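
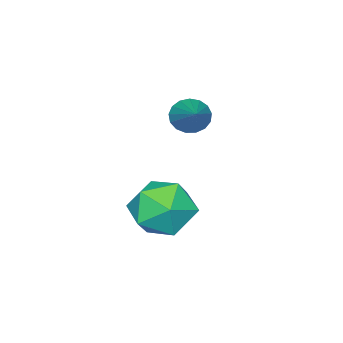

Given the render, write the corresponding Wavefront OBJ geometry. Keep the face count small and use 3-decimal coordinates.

v -0.829 4.25 -3.46
v 0.292 3.99 -2.997
v -1.012 2.35 -4.083
v 0.109 2.09 -3.62
v -0.837 2.336 -2.855
v -0.724 3.51 -2.47
v 0.004 2.83 -4.61
v 0.117 4.004 -4.225
v 0.807 3.112 -3.707
v 0.287 2.807 -2.623
v -1.007 3.533 -4.457
v -1.527 3.228 -3.373
v -2.361 2.711 -0.413
v -1.829 2.318 -0.611
v -1.059 3.949 0.633
v -1.853 2.545 -0.849
v -1.993 2.81 -0.988
v -2.218 3.052 -0.996
v -2.475 3.216 -0.869
v -2.706 3.264 -0.639
v -2.859 3.186 -0.356
v -2.897 2.998 -0.087
v -2.813 2.745 0.108
v -2.625 2.484 0.183
v -2.377 2.275 0.122
v -2.125 2.166 -0.062
v -1.928 2.181 -0.326
f 1 12 6
f 1 6 2
f 1 2 8
f 1 8 11
f 1 11 12
f 2 6 10
f 6 12 5
f 12 11 3
f 11 8 7
f 8 2 9
f 4 10 5
f 4 5 3
f 4 3 7
f 4 7 9
f 4 9 10
f 5 10 6
f 3 5 12
f 7 3 11
f 9 7 8
f 10 9 2
f 14 13 16
f 14 16 15
f 16 13 17
f 16 17 15
f 17 13 18
f 17 18 15
f 18 13 19
f 18 19 15
f 19 13 20
f 19 20 15
f 20 13 21
f 20 21 15
f 21 13 22
f 21 22 15
f 22 13 23
f 22 23 15
f 23 13 24
f 23 24 15
f 24 13 25
f 24 25 15
f 25 13 26
f 25 26 15
f 26 13 27
f 26 27 15
f 27 13 14
f 27 14 15



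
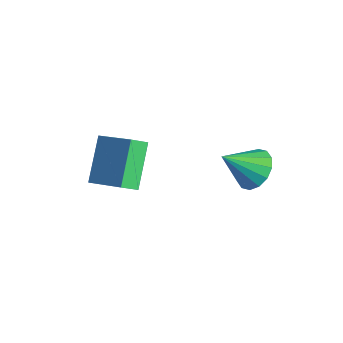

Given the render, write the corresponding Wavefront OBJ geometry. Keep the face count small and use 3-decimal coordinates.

v -0.362 -3.983 0.701
v -1.401 -2.934 2.049
v -0.319 -3.305 0.206
v -1.359 -2.256 1.555
v 1.139 -3.504 1.485
v 0.099 -2.455 2.834
v 1.181 -2.826 0.991
v 0.142 -1.777 2.339
v 3.668 0.39 2.637
v 4.511 0.359 2.886
v 3.312 -0.75 3.703
v 4.32 0.671 3.156
v 3.954 0.908 3.288
v 3.512 1.007 3.245
v 3.111 0.94 3.04
v 2.859 0.725 2.726
v 2.824 0.421 2.389
v 3.015 0.109 2.118
v 3.381 -0.129 1.987
v 3.824 -0.227 2.03
v 4.225 -0.16 2.235
v 4.476 0.054 2.548
f 2 4 1
f 5 2 1
f 1 4 3
f 3 5 1
f 2 8 4
f 6 2 5
f 6 8 2
f 4 8 3
f 7 5 3
f 3 8 7
f 7 6 5
f 8 6 7
f 10 9 12
f 10 12 11
f 12 9 13
f 12 13 11
f 13 9 14
f 13 14 11
f 14 9 15
f 14 15 11
f 15 9 16
f 15 16 11
f 16 9 17
f 16 17 11
f 17 9 18
f 17 18 11
f 18 9 19
f 18 19 11
f 19 9 20
f 19 20 11
f 20 9 21
f 20 21 11
f 21 9 22
f 21 22 11
f 22 9 10
f 22 10 11



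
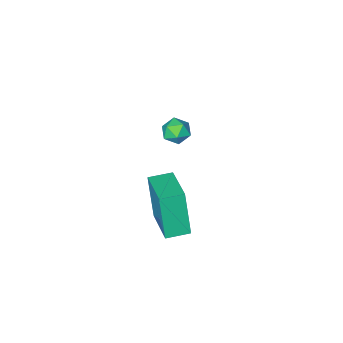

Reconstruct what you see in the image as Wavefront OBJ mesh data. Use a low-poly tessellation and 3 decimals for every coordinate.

v -3.783 -1.375 1.453
v -3.299 -1.049 1.865
v -2.961 -1.611 0.675
v -2.477 -1.285 1.087
v -2.766 -1.904 1.297
v -3.275 -1.758 1.778
v -2.985 -0.902 0.762
v -3.494 -0.756 1.243
v -2.806 -0.756 1.438
v -2.671 -1.376 1.769
v -3.589 -1.284 0.771
v -3.454 -1.904 1.102
v -0.449 3.15 1.095
v -0.514 2.591 3.191
v 0.13 4.974 1.6
v 0.066 4.415 3.695
v 0.554 2.845 1.045
v 0.49 2.286 3.14
v 1.134 4.669 1.549
v 1.069 4.11 3.645
f 1 12 6
f 1 6 2
f 1 2 8
f 1 8 11
f 1 11 12
f 2 6 10
f 6 12 5
f 12 11 3
f 11 8 7
f 8 2 9
f 4 10 5
f 4 5 3
f 4 3 7
f 4 7 9
f 4 9 10
f 5 10 6
f 3 5 12
f 7 3 11
f 9 7 8
f 10 9 2
f 14 16 13
f 17 14 13
f 13 16 15
f 15 17 13
f 14 20 16
f 18 14 17
f 18 20 14
f 16 20 15
f 19 17 15
f 15 20 19
f 19 18 17
f 20 18 19



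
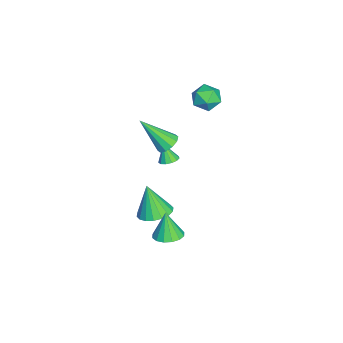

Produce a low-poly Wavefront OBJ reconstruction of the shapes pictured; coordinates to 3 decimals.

v -2.976 -2.276 -2.054
v -2.709 -1.829 -1.822
v -3.304 -2.604 -1.046
v -3.008 -1.732 -1.888
v -3.297 -1.808 -2.007
v -3.484 -2.033 -2.141
v -3.509 -2.335 -2.247
v -3.365 -2.618 -2.292
v -3.097 -2.793 -2.262
v -2.791 -2.804 -2.165
v -2.543 -2.648 -2.034
v -2.433 -2.373 -1.909
v -2.495 -2.068 -1.83
v 0.378 -1.952 2.494
v 0.913 -2.27 2.247
v 0.282 -3.348 4.086
v 1.047 -1.979 2.51
v 0.925 -1.678 2.766
v 0.594 -1.482 2.919
v 0.18 -1.465 2.909
v -0.158 -1.634 2.74
v -0.291 -1.925 2.477
v -0.169 -2.226 2.221
v 0.162 -2.422 2.068
v 0.575 -2.439 2.078
v -3.339 -0.041 3.584
v -2.671 -0.308 3.088
v -4.249 -0.512 2.612
v -3.581 -0.779 2.116
v -3.756 -1.185 2.869
v -3.193 -0.894 3.469
v -3.727 0.074 2.231
v -3.164 0.365 2.831
v -2.911 -0.236 2.252
v -2.929 -1.015 2.646
v -3.991 0.195 3.054
v -4.009 -0.584 3.448
v -0.367 -2.706 -3.982
v 0.523 -3.078 -3.876
v -0.773 -3.174 -2.218
v 0.575 -2.667 -3.755
v 0.441 -2.264 -3.679
v 0.147 -1.948 -3.663
v -0.248 -1.783 -3.71
v -0.668 -1.8 -3.811
v -1.027 -1.997 -3.947
v -1.256 -2.334 -4.089
v -1.309 -2.745 -4.21
v -1.175 -3.149 -4.286
v -0.881 -3.464 -4.302
v -0.485 -3.63 -4.254
v -0.066 -3.612 -4.153
v 0.294 -3.415 -4.018
v 2.68 -1.693 -2.68
v 3.293 -2.213 -2.582
v 2.3 -1.867 -1.24
v 3.455 -1.836 -2.494
v 3.409 -1.421 -2.455
v 3.167 -1.079 -2.478
v 2.795 -0.901 -2.554
v 2.392 -0.936 -2.664
v 2.066 -1.173 -2.779
v 1.905 -1.55 -2.867
v 1.951 -1.965 -2.905
v 2.192 -2.307 -2.883
v 2.564 -2.484 -2.807
v 2.967 -2.45 -2.696
f 2 1 4
f 2 4 3
f 4 1 5
f 4 5 3
f 5 1 6
f 5 6 3
f 6 1 7
f 6 7 3
f 7 1 8
f 7 8 3
f 8 1 9
f 8 9 3
f 9 1 10
f 9 10 3
f 10 1 11
f 10 11 3
f 11 1 12
f 11 12 3
f 12 1 13
f 12 13 3
f 13 1 2
f 13 2 3
f 15 14 17
f 15 17 16
f 17 14 18
f 17 18 16
f 18 14 19
f 18 19 16
f 19 14 20
f 19 20 16
f 20 14 21
f 20 21 16
f 21 14 22
f 21 22 16
f 22 14 23
f 22 23 16
f 23 14 24
f 23 24 16
f 24 14 25
f 24 25 16
f 25 14 15
f 25 15 16
f 26 37 31
f 26 31 27
f 26 27 33
f 26 33 36
f 26 36 37
f 27 31 35
f 31 37 30
f 37 36 28
f 36 33 32
f 33 27 34
f 29 35 30
f 29 30 28
f 29 28 32
f 29 32 34
f 29 34 35
f 30 35 31
f 28 30 37
f 32 28 36
f 34 32 33
f 35 34 27
f 39 38 41
f 39 41 40
f 41 38 42
f 41 42 40
f 42 38 43
f 42 43 40
f 43 38 44
f 43 44 40
f 44 38 45
f 44 45 40
f 45 38 46
f 45 46 40
f 46 38 47
f 46 47 40
f 47 38 48
f 47 48 40
f 48 38 49
f 48 49 40
f 49 38 50
f 49 50 40
f 50 38 51
f 50 51 40
f 51 38 52
f 51 52 40
f 52 38 53
f 52 53 40
f 53 38 39
f 53 39 40
f 55 54 57
f 55 57 56
f 57 54 58
f 57 58 56
f 58 54 59
f 58 59 56
f 59 54 60
f 59 60 56
f 60 54 61
f 60 61 56
f 61 54 62
f 61 62 56
f 62 54 63
f 62 63 56
f 63 54 64
f 63 64 56
f 64 54 65
f 64 65 56
f 65 54 66
f 65 66 56
f 66 54 67
f 66 67 56
f 67 54 55
f 67 55 56



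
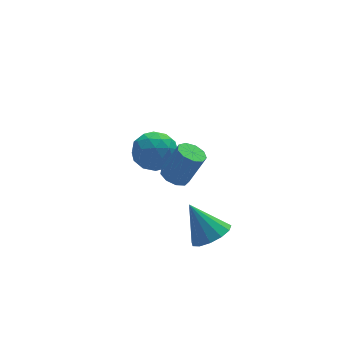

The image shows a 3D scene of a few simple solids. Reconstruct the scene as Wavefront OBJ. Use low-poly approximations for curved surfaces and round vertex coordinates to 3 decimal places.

v -2.836 3.782 -0.545
v -2.358 3 0.177
v -4.482 2.86 -0.457
v -4.004 2.078 0.265
v -4.184 3.172 0.628
v -3.167 3.742 0.573
v -3.673 2.118 -0.853
v -2.656 2.688 -0.908
v -2.876 1.971 -0.014
v -3.191 2.623 0.902
v -3.649 3.237 -1.182
v -3.964 3.889 -0.266
v -2.453 3.472 -0.192
v -4.387 2.388 -0.088
v -4.493 3.032 0.125
v -4.212 2.571 0.55
v -2.928 3.908 0.041
v -2.647 3.448 0.465
v -3.72 3.55 0.731
v -4.193 2.412 -0.745
v -3.912 1.952 -0.321
v -2.628 3.289 -0.83
v -2.347 2.828 -0.405
v -3.12 2.31 -1.011
v -2.476 2.407 0.12
v -3.443 1.865 0.173
v -3.249 1.889 -0.485
v -2.651 2.224 -0.517
v -2.662 2.79 0.658
v -3.629 2.248 0.711
v -3.735 2.892 0.924
v -3.137 3.227 0.891
v -2.966 2.186 0.547
v -3.211 3.612 -0.991
v -4.178 3.07 -0.938
v -3.703 2.633 -1.171
v -3.105 2.968 -1.204
v -3.397 3.995 -0.453
v -4.364 3.453 -0.4
v -4.189 3.636 0.237
v -3.591 3.971 0.205
v -3.874 3.674 -0.827
v -4.254 -1.865 2.314
v -3.69 -2.173 2.012
v -2.942 -2.343 3.585
v -3.506 -2.035 3.886
v -3.625 -1.692 2.033
v -2.877 -1.862 3.606
v -3.855 -1.292 2.185
v -3.106 -1.462 3.758
v -4.271 -1.16 2.398
v -3.523 -1.33 3.971
v -4.679 -1.358 2.571
v -3.931 -1.528 4.144
v -4.889 -1.793 2.624
v -4.14 -1.963 4.196
v -4.801 -2.262 2.531
v -4.053 -2.432 4.104
v -4.458 -2.545 2.337
v -3.709 -2.715 3.91
v -4.019 -2.51 2.132
v -3.271 -2.68 3.705
v -2.827 -2.717 -1.667
v -1.901 -2.289 -1.53
v -3.513 -1.743 -0.073
v -2.197 -1.93 -1.877
v -2.694 -1.822 -2.157
v -3.233 -1.997 -2.282
v -3.643 -2.401 -2.211
v -3.794 -2.906 -1.967
v -3.639 -3.351 -1.628
v -3.225 -3.594 -1.302
v -2.686 -3.56 -1.091
v -2.191 -3.257 -1.063
v -1.898 -2.784 -1.227
f 1 38 17
f 38 12 41
f 17 41 6
f 38 41 17
f 1 17 13
f 17 6 18
f 13 18 2
f 17 18 13
f 1 13 22
f 13 2 23
f 22 23 8
f 13 23 22
f 1 22 34
f 22 8 37
f 34 37 11
f 22 37 34
f 1 34 38
f 34 11 42
f 38 42 12
f 34 42 38
f 2 18 29
f 18 6 32
f 29 32 10
f 18 32 29
f 6 41 19
f 41 12 40
f 19 40 5
f 41 40 19
f 12 42 39
f 42 11 35
f 39 35 3
f 42 35 39
f 11 37 36
f 37 8 24
f 36 24 7
f 37 24 36
f 8 23 28
f 23 2 25
f 28 25 9
f 23 25 28
f 4 30 16
f 30 10 31
f 16 31 5
f 30 31 16
f 4 16 14
f 16 5 15
f 14 15 3
f 16 15 14
f 4 14 21
f 14 3 20
f 21 20 7
f 14 20 21
f 4 21 26
f 21 7 27
f 26 27 9
f 21 27 26
f 4 26 30
f 26 9 33
f 30 33 10
f 26 33 30
f 5 31 19
f 31 10 32
f 19 32 6
f 31 32 19
f 3 15 39
f 15 5 40
f 39 40 12
f 15 40 39
f 7 20 36
f 20 3 35
f 36 35 11
f 20 35 36
f 9 27 28
f 27 7 24
f 28 24 8
f 27 24 28
f 10 33 29
f 33 9 25
f 29 25 2
f 33 25 29
f 44 43 47
f 44 47 45
f 45 47 48
f 45 48 46
f 47 43 49
f 47 49 48
f 48 49 50
f 48 50 46
f 49 43 51
f 49 51 50
f 50 51 52
f 50 52 46
f 51 43 53
f 51 53 52
f 52 53 54
f 52 54 46
f 53 43 55
f 53 55 54
f 54 55 56
f 54 56 46
f 55 43 57
f 55 57 56
f 56 57 58
f 56 58 46
f 57 43 59
f 57 59 58
f 58 59 60
f 58 60 46
f 59 43 61
f 59 61 60
f 60 61 62
f 60 62 46
f 61 43 44
f 61 44 62
f 62 44 45
f 62 45 46
f 64 63 66
f 64 66 65
f 66 63 67
f 66 67 65
f 67 63 68
f 67 68 65
f 68 63 69
f 68 69 65
f 69 63 70
f 69 70 65
f 70 63 71
f 70 71 65
f 71 63 72
f 71 72 65
f 72 63 73
f 72 73 65
f 73 63 74
f 73 74 65
f 74 63 75
f 74 75 65
f 75 63 64
f 75 64 65



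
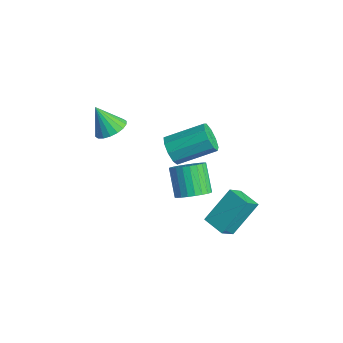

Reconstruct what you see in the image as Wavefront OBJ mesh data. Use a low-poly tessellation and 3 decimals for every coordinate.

v -2.837 -0.717 2.801
v -2.164 -0.778 3.127
v -3.443 -1.103 3.979
v -2.248 -0.461 3.188
v -2.448 -0.194 3.173
v -2.725 -0.031 3.083
v -3.024 -0.004 2.938
v -3.286 -0.118 2.766
v -3.459 -0.351 2.6
v -3.509 -0.656 2.475
v -3.426 -0.973 2.414
v -3.226 -1.24 2.43
v -2.949 -1.403 2.519
v -2.649 -1.43 2.664
v -2.387 -1.316 2.836
v -2.214 -1.084 3.002
v -1.006 2.209 -1.834
v -0.466 1.975 -1.278
v -1.453 2.277 -0.19
v -1.994 2.511 -0.746
v -0.399 2.283 -1.304
v -1.386 2.585 -0.215
v -0.425 2.579 -1.41
v -1.412 2.882 -0.321
v -0.539 2.82 -1.58
v -1.526 3.122 -0.492
v -0.725 2.967 -1.789
v -1.712 3.269 -0.701
v -0.953 2.999 -2.005
v -1.94 3.301 -0.917
v -1.19 2.91 -2.195
v -2.177 3.213 -1.107
v -1.398 2.715 -2.33
v -2.385 3.017 -1.242
v -1.547 2.443 -2.39
v -2.534 2.745 -1.302
v -1.614 2.135 -2.365
v -2.601 2.437 -1.276
v -1.588 1.838 -2.259
v -2.575 2.141 -1.17
v -1.474 1.598 -2.088
v -2.461 1.9 -1
v -1.288 1.451 -1.879
v -2.275 1.753 -0.791
v -1.06 1.419 -1.663
v -2.047 1.721 -0.575
v -0.823 1.507 -1.473
v -1.81 1.81 -0.385
v -0.615 1.703 -1.338
v -1.602 2.005 -0.25
v -0.242 0.641 2.845
v 0.328 0.598 2.408
v 1.013 2.097 3.158
v 0.442 2.139 3.595
v -0.026 0.866 2.197
v 0.658 2.365 2.946
v -0.482 1.029 2.288
v 0.202 2.527 3.038
v -0.826 1.01 2.641
v -0.141 2.508 3.39
v -0.896 0.818 3.089
v -0.212 2.316 3.838
v -0.661 0.543 3.423
v 0.024 2.042 4.172
v -0.23 0.314 3.487
v 0.455 1.813 4.236
v 0.196 0.238 3.251
v 0.88 1.737 4
v 0.416 0.35 2.825
v 1.101 1.849 3.574
v 0.317 2.515 -2.646
v 0.579 1.776 -1.903
v 0.224 3.822 -1.312
v 0.486 3.083 -0.569
v 1.354 2.737 -2.791
v 1.616 1.998 -2.048
v 1.261 4.044 -1.457
v 1.523 3.305 -0.714
f 2 1 4
f 2 4 3
f 4 1 5
f 4 5 3
f 5 1 6
f 5 6 3
f 6 1 7
f 6 7 3
f 7 1 8
f 7 8 3
f 8 1 9
f 8 9 3
f 9 1 10
f 9 10 3
f 10 1 11
f 10 11 3
f 11 1 12
f 11 12 3
f 12 1 13
f 12 13 3
f 13 1 14
f 13 14 3
f 14 1 15
f 14 15 3
f 15 1 16
f 15 16 3
f 16 1 2
f 16 2 3
f 18 17 21
f 18 21 19
f 19 21 22
f 19 22 20
f 21 17 23
f 21 23 22
f 22 23 24
f 22 24 20
f 23 17 25
f 23 25 24
f 24 25 26
f 24 26 20
f 25 17 27
f 25 27 26
f 26 27 28
f 26 28 20
f 27 17 29
f 27 29 28
f 28 29 30
f 28 30 20
f 29 17 31
f 29 31 30
f 30 31 32
f 30 32 20
f 31 17 33
f 31 33 32
f 32 33 34
f 32 34 20
f 33 17 35
f 33 35 34
f 34 35 36
f 34 36 20
f 35 17 37
f 35 37 36
f 36 37 38
f 36 38 20
f 37 17 39
f 37 39 38
f 38 39 40
f 38 40 20
f 39 17 41
f 39 41 40
f 40 41 42
f 40 42 20
f 41 17 43
f 41 43 42
f 42 43 44
f 42 44 20
f 43 17 45
f 43 45 44
f 44 45 46
f 44 46 20
f 45 17 47
f 45 47 46
f 46 47 48
f 46 48 20
f 47 17 49
f 47 49 48
f 48 49 50
f 48 50 20
f 49 17 18
f 49 18 50
f 50 18 19
f 50 19 20
f 52 51 55
f 52 55 53
f 53 55 56
f 53 56 54
f 55 51 57
f 55 57 56
f 56 57 58
f 56 58 54
f 57 51 59
f 57 59 58
f 58 59 60
f 58 60 54
f 59 51 61
f 59 61 60
f 60 61 62
f 60 62 54
f 61 51 63
f 61 63 62
f 62 63 64
f 62 64 54
f 63 51 65
f 63 65 64
f 64 65 66
f 64 66 54
f 65 51 67
f 65 67 66
f 66 67 68
f 66 68 54
f 67 51 69
f 67 69 68
f 68 69 70
f 68 70 54
f 69 51 52
f 69 52 70
f 70 52 53
f 70 53 54
f 72 74 71
f 75 72 71
f 71 74 73
f 73 75 71
f 72 78 74
f 76 72 75
f 76 78 72
f 74 78 73
f 77 75 73
f 73 78 77
f 77 76 75
f 78 76 77



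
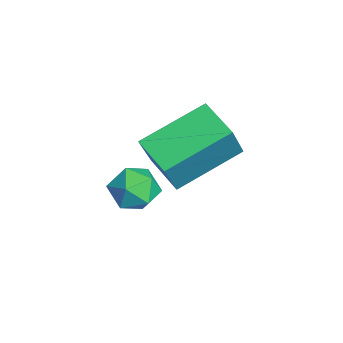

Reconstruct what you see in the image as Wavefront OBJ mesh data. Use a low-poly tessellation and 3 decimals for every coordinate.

v 2.021 -0.473 3.085
v 2.502 -0.193 2.67
v 2.478 -1.487 2.93
v 2.959 -1.207 2.515
v 2.965 -1.071 3.195
v 2.683 -0.444 3.291
v 2.297 -1.236 2.309
v 2.015 -0.609 2.405
v 2.672 -0.665 2.19
v 3.086 -0.563 2.738
v 1.894 -1.117 2.862
v 2.308 -1.015 3.41
v -0.312 -0.198 1.471
v 0.247 -0.554 2.67
v -0.944 1.521 2.275
v -0.384 1.165 3.474
v 0.724 0.335 1.146
v 1.284 -0.021 2.345
v 0.093 2.054 1.95
v 0.652 1.698 3.149
f 1 12 6
f 1 6 2
f 1 2 8
f 1 8 11
f 1 11 12
f 2 6 10
f 6 12 5
f 12 11 3
f 11 8 7
f 8 2 9
f 4 10 5
f 4 5 3
f 4 3 7
f 4 7 9
f 4 9 10
f 5 10 6
f 3 5 12
f 7 3 11
f 9 7 8
f 10 9 2
f 14 16 13
f 17 14 13
f 13 16 15
f 15 17 13
f 14 20 16
f 18 14 17
f 18 20 14
f 16 20 15
f 19 17 15
f 15 20 19
f 19 18 17
f 20 18 19



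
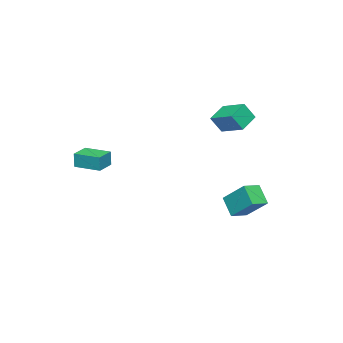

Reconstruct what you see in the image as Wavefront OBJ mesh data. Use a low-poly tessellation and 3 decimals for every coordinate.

v -3.357 1.572 2.478
v -2.9 1.096 3.528
v -2.985 3.138 3.025
v -2.528 2.662 4.075
v -2.092 1.478 1.885
v -1.635 1.002 2.935
v -1.72 3.044 2.432
v -1.263 2.568 3.482
v 3.055 -4.259 0.17
v 3.102 -4.25 1.159
v 2.971 -2.632 0.159
v 3.018 -2.622 1.148
v 4.262 -4.198 0.112
v 4.309 -4.188 1.101
v 4.178 -2.57 0.101
v 4.225 -2.561 1.09
v -3.65 0.713 -4.026
v -3.383 2.238 -2.652
v -4.744 1.116 -4.26
v -4.478 2.641 -2.887
v -3.102 1.579 -5.093
v -2.836 3.104 -3.72
v -4.197 1.982 -5.328
v -3.93 3.507 -3.954
f 2 4 1
f 5 2 1
f 1 4 3
f 3 5 1
f 2 8 4
f 6 2 5
f 6 8 2
f 4 8 3
f 7 5 3
f 3 8 7
f 7 6 5
f 8 6 7
f 10 12 9
f 13 10 9
f 9 12 11
f 11 13 9
f 10 16 12
f 14 10 13
f 14 16 10
f 12 16 11
f 15 13 11
f 11 16 15
f 15 14 13
f 16 14 15
f 18 20 17
f 21 18 17
f 17 20 19
f 19 21 17
f 18 24 20
f 22 18 21
f 22 24 18
f 20 24 19
f 23 21 19
f 19 24 23
f 23 22 21
f 24 22 23



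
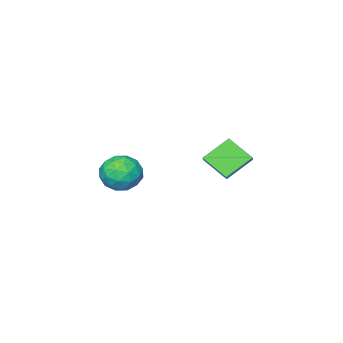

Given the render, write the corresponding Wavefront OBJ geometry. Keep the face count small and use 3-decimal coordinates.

v 3.81 -0.507 -1.719
v 4.677 -0.827 -2.53
v 2.423 -1.353 -2.87
v 3.29 -1.673 -3.681
v 3.251 -2.214 -2.577
v 4.108 -1.692 -1.866
v 2.992 -0.488 -3.534
v 3.849 0.034 -2.823
v 4.172 -0.815 -3.652
v 4.332 -1.882 -3.061
v 2.768 -0.298 -2.339
v 2.928 -1.365 -1.748
v 4.365 -0.593 -2.024
v 2.735 -1.587 -3.376
v 2.711 -1.905 -2.727
v 3.222 -2.093 -3.204
v 4.03 -1.101 -1.633
v 4.541 -1.289 -2.11
v 3.702 -2.105 -2.138
v 2.559 -0.891 -3.29
v 3.07 -1.079 -3.767
v 3.878 -0.087 -2.196
v 4.389 -0.275 -2.673
v 3.398 -0.075 -3.262
v 4.578 -0.774 -3.16
v 3.763 -1.271 -3.836
v 3.588 -0.575 -3.75
v 4.092 -0.268 -3.332
v 4.672 -1.401 -2.812
v 3.857 -1.898 -3.488
v 3.834 -2.216 -2.84
v 4.338 -1.909 -2.422
v 4.375 -1.394 -3.471
v 3.243 -0.282 -1.912
v 2.428 -0.779 -2.588
v 2.762 -0.271 -2.978
v 3.266 0.036 -2.56
v 3.337 -0.909 -1.564
v 2.522 -1.406 -2.24
v 3.008 -1.912 -2.068
v 3.512 -1.605 -1.65
v 2.725 -0.786 -1.929
v -2.574 0.345 -4.722
v -2.217 -1.113 -3.693
v -4.099 0.754 -3.612
v -3.742 -0.704 -2.583
v -2.098 0.804 -4.237
v -1.741 -0.654 -3.208
v -3.623 1.213 -3.127
v -3.266 -0.245 -2.098
f 1 38 17
f 38 12 41
f 17 41 6
f 38 41 17
f 1 17 13
f 17 6 18
f 13 18 2
f 17 18 13
f 1 13 22
f 13 2 23
f 22 23 8
f 13 23 22
f 1 22 34
f 22 8 37
f 34 37 11
f 22 37 34
f 1 34 38
f 34 11 42
f 38 42 12
f 34 42 38
f 2 18 29
f 18 6 32
f 29 32 10
f 18 32 29
f 6 41 19
f 41 12 40
f 19 40 5
f 41 40 19
f 12 42 39
f 42 11 35
f 39 35 3
f 42 35 39
f 11 37 36
f 37 8 24
f 36 24 7
f 37 24 36
f 8 23 28
f 23 2 25
f 28 25 9
f 23 25 28
f 4 30 16
f 30 10 31
f 16 31 5
f 30 31 16
f 4 16 14
f 16 5 15
f 14 15 3
f 16 15 14
f 4 14 21
f 14 3 20
f 21 20 7
f 14 20 21
f 4 21 26
f 21 7 27
f 26 27 9
f 21 27 26
f 4 26 30
f 26 9 33
f 30 33 10
f 26 33 30
f 5 31 19
f 31 10 32
f 19 32 6
f 31 32 19
f 3 15 39
f 15 5 40
f 39 40 12
f 15 40 39
f 7 20 36
f 20 3 35
f 36 35 11
f 20 35 36
f 9 27 28
f 27 7 24
f 28 24 8
f 27 24 28
f 10 33 29
f 33 9 25
f 29 25 2
f 33 25 29
f 44 46 43
f 47 44 43
f 43 46 45
f 45 47 43
f 44 50 46
f 48 44 47
f 48 50 44
f 46 50 45
f 49 47 45
f 45 50 49
f 49 48 47
f 50 48 49



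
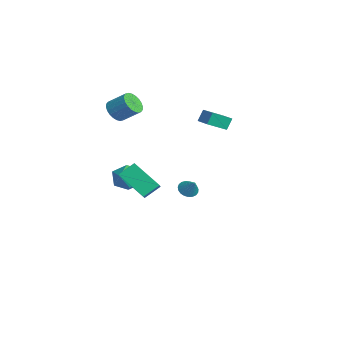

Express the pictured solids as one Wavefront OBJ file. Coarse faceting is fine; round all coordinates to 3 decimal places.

v -3.895 -2.018 2.516
v -3.311 -2.501 2.561
v -2.68 -1.666 3.349
v -3.265 -1.182 3.304
v -3.233 -2.338 2.326
v -2.602 -1.503 3.114
v -3.256 -2.126 2.12
v -2.626 -1.291 2.908
v -3.376 -1.898 1.974
v -2.746 -1.062 2.762
v -3.576 -1.687 1.911
v -2.945 -0.852 2.699
v -3.824 -1.528 1.939
v -3.193 -0.692 2.728
v -4.083 -1.442 2.056
v -3.452 -0.607 2.844
v -4.313 -1.445 2.243
v -3.683 -0.609 3.031
v -4.48 -1.534 2.471
v -3.849 -0.699 3.259
v -4.558 -1.697 2.706
v -3.927 -0.862 3.494
v -4.534 -1.909 2.912
v -3.904 -1.074 3.7
v -4.414 -2.138 3.058
v -3.784 -1.302 3.846
v -4.215 -2.348 3.121
v -3.584 -1.513 3.909
v -3.967 -2.508 3.092
v -3.336 -1.672 3.881
v -3.708 -2.593 2.976
v -3.077 -1.758 3.764
v -3.477 -2.591 2.789
v -2.847 -1.755 3.577
v 3.21 -2.437 -0.65
v 2.115 -3.437 0.555
v 3.114 -1.561 -0.009
v 2.019 -2.56 1.195
v 4.261 -2.8 0.005
v 3.166 -3.799 1.209
v 4.165 -1.923 0.645
v 3.07 -2.923 1.85
v -4.17 2.2 -4.252
v -3.833 2.563 -4.625
v -3.47 2.38 -3.448
v -3.997 2.732 -4.52
v -4.191 2.809 -4.369
v -4.381 2.78 -4.197
v -4.535 2.652 -4.035
v -4.625 2.445 -3.91
v -4.637 2.196 -3.844
v -4.568 1.948 -3.849
v -4.43 1.743 -3.923
v -4.247 1.618 -4.054
v -4.05 1.593 -4.22
v -3.875 1.673 -4.391
v -3.75 1.844 -4.537
v -3.698 2.077 -4.635
v -3.727 2.331 -4.666
v -3.555 2.549 1.324
v -3.739 2.921 2.043
v -3.756 3.749 0.652
v -3.94 4.121 1.371
v -2.6 2.779 1.449
v -2.784 3.151 2.168
v -2.801 3.979 0.777
v -2.985 4.351 1.496
v -0.331 -2.473 -0.09
v -0.063 -2.012 -0.859
v 1.023 -3.148 -0.021
v 1.291 -2.687 -0.79
v 1.158 -2.222 0.012
v 0.322 -1.806 -0.031
v 0.638 -3.354 -0.849
v -0.198 -2.938 -0.892
v 0.537 -2.557 -1.328
v 0.858 -1.857 -0.796
v 0.102 -3.303 -0.084
v 0.423 -2.603 0.448
f 2 1 5
f 2 5 3
f 3 5 6
f 3 6 4
f 5 1 7
f 5 7 6
f 6 7 8
f 6 8 4
f 7 1 9
f 7 9 8
f 8 9 10
f 8 10 4
f 9 1 11
f 9 11 10
f 10 11 12
f 10 12 4
f 11 1 13
f 11 13 12
f 12 13 14
f 12 14 4
f 13 1 15
f 13 15 14
f 14 15 16
f 14 16 4
f 15 1 17
f 15 17 16
f 16 17 18
f 16 18 4
f 17 1 19
f 17 19 18
f 18 19 20
f 18 20 4
f 19 1 21
f 19 21 20
f 20 21 22
f 20 22 4
f 21 1 23
f 21 23 22
f 22 23 24
f 22 24 4
f 23 1 25
f 23 25 24
f 24 25 26
f 24 26 4
f 25 1 27
f 25 27 26
f 26 27 28
f 26 28 4
f 27 1 29
f 27 29 28
f 28 29 30
f 28 30 4
f 29 1 31
f 29 31 30
f 30 31 32
f 30 32 4
f 31 1 33
f 31 33 32
f 32 33 34
f 32 34 4
f 33 1 2
f 33 2 34
f 34 2 3
f 34 3 4
f 36 38 35
f 39 36 35
f 35 38 37
f 37 39 35
f 36 42 38
f 40 36 39
f 40 42 36
f 38 42 37
f 41 39 37
f 37 42 41
f 41 40 39
f 42 40 41
f 44 43 46
f 44 46 45
f 46 43 47
f 46 47 45
f 47 43 48
f 47 48 45
f 48 43 49
f 48 49 45
f 49 43 50
f 49 50 45
f 50 43 51
f 50 51 45
f 51 43 52
f 51 52 45
f 52 43 53
f 52 53 45
f 53 43 54
f 53 54 45
f 54 43 55
f 54 55 45
f 55 43 56
f 55 56 45
f 56 43 57
f 56 57 45
f 57 43 58
f 57 58 45
f 58 43 59
f 58 59 45
f 59 43 44
f 59 44 45
f 61 63 60
f 64 61 60
f 60 63 62
f 62 64 60
f 61 67 63
f 65 61 64
f 65 67 61
f 63 67 62
f 66 64 62
f 62 67 66
f 66 65 64
f 67 65 66
f 68 79 73
f 68 73 69
f 68 69 75
f 68 75 78
f 68 78 79
f 69 73 77
f 73 79 72
f 79 78 70
f 78 75 74
f 75 69 76
f 71 77 72
f 71 72 70
f 71 70 74
f 71 74 76
f 71 76 77
f 72 77 73
f 70 72 79
f 74 70 78
f 76 74 75
f 77 76 69



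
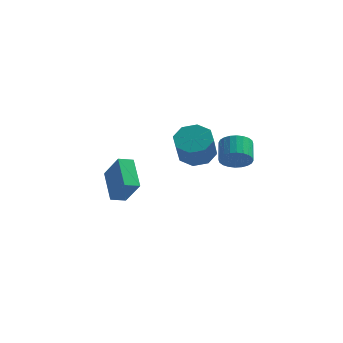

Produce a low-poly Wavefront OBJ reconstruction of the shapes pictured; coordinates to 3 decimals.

v -3.634 2.736 -2.083
v -4.383 4.318 -1.015
v -2.928 3.237 -2.329
v -3.677 4.818 -1.261
v -2.703 2.162 -0.579
v -3.452 3.743 0.489
v -1.997 2.662 -0.825
v -2.746 4.244 0.243
v 3.403 0.837 2.597
v 4.233 0.85 2.858
v 4.007 1.955 3.524
v 3.177 1.943 3.263
v 4.252 1.027 2.57
v 4.025 2.133 3.235
v 4.141 1.176 2.285
v 3.915 2.282 2.951
v 3.918 1.273 2.048
v 3.692 2.379 2.714
v 3.617 1.304 1.895
v 3.391 2.409 2.561
v 3.283 1.264 1.848
v 3.057 2.369 2.514
v 2.968 1.159 1.916
v 2.742 2.264 2.581
v 2.718 1.004 2.087
v 2.492 2.11 2.753
v 2.573 0.825 2.336
v 2.347 1.93 3.002
v 2.555 0.647 2.625
v 2.328 1.753 3.29
v 2.665 0.498 2.909
v 2.439 1.604 3.575
v 2.888 0.401 3.146
v 2.662 1.507 3.812
v 3.189 0.371 3.299
v 2.963 1.476 3.965
v 3.523 0.411 3.346
v 3.297 1.516 4.012
v 3.838 0.516 3.279
v 3.612 1.621 3.944
v 4.088 0.67 3.107
v 3.862 1.776 3.773
v 0.963 2.859 1.931
v 1.706 2.243 1.494
v 1.741 1.264 2.932
v 0.997 1.881 3.369
v 2.023 2.864 1.909
v 2.057 1.886 3.347
v 1.718 3.483 2.337
v 1.752 2.504 3.775
v 0.971 3.736 2.527
v 1.005 2.757 3.965
v 0.219 3.476 2.368
v 0.254 2.497 3.806
v -0.097 2.854 1.953
v -0.063 1.876 3.391
v 0.208 2.236 1.525
v 0.242 1.257 2.963
v 0.955 1.983 1.335
v 0.989 1.004 2.773
f 2 4 1
f 5 2 1
f 1 4 3
f 3 5 1
f 2 8 4
f 6 2 5
f 6 8 2
f 4 8 3
f 7 5 3
f 3 8 7
f 7 6 5
f 8 6 7
f 10 9 13
f 10 13 11
f 11 13 14
f 11 14 12
f 13 9 15
f 13 15 14
f 14 15 16
f 14 16 12
f 15 9 17
f 15 17 16
f 16 17 18
f 16 18 12
f 17 9 19
f 17 19 18
f 18 19 20
f 18 20 12
f 19 9 21
f 19 21 20
f 20 21 22
f 20 22 12
f 21 9 23
f 21 23 22
f 22 23 24
f 22 24 12
f 23 9 25
f 23 25 24
f 24 25 26
f 24 26 12
f 25 9 27
f 25 27 26
f 26 27 28
f 26 28 12
f 27 9 29
f 27 29 28
f 28 29 30
f 28 30 12
f 29 9 31
f 29 31 30
f 30 31 32
f 30 32 12
f 31 9 33
f 31 33 32
f 32 33 34
f 32 34 12
f 33 9 35
f 33 35 34
f 34 35 36
f 34 36 12
f 35 9 37
f 35 37 36
f 36 37 38
f 36 38 12
f 37 9 39
f 37 39 38
f 38 39 40
f 38 40 12
f 39 9 41
f 39 41 40
f 40 41 42
f 40 42 12
f 41 9 10
f 41 10 42
f 42 10 11
f 42 11 12
f 44 43 47
f 44 47 45
f 45 47 48
f 45 48 46
f 47 43 49
f 47 49 48
f 48 49 50
f 48 50 46
f 49 43 51
f 49 51 50
f 50 51 52
f 50 52 46
f 51 43 53
f 51 53 52
f 52 53 54
f 52 54 46
f 53 43 55
f 53 55 54
f 54 55 56
f 54 56 46
f 55 43 57
f 55 57 56
f 56 57 58
f 56 58 46
f 57 43 59
f 57 59 58
f 58 59 60
f 58 60 46
f 59 43 44
f 59 44 60
f 60 44 45
f 60 45 46



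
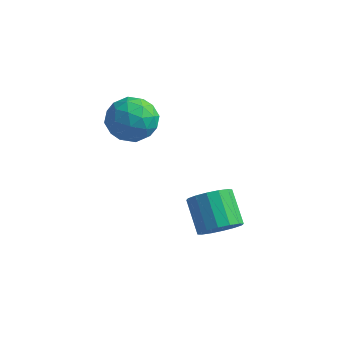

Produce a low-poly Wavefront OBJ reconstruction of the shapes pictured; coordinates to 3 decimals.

v -4.241 0.386 3.127
v -3.598 1.041 3.865
v -3.342 -1.181 3.735
v -2.699 -0.526 4.473
v -3.852 -0.669 4.665
v -4.408 0.299 4.289
v -2.532 -0.439 3.311
v -3.088 0.529 2.935
v -2.542 0.531 3.978
v -3.358 0.389 4.816
v -3.582 -0.529 2.784
v -4.398 -0.671 3.622
v -3.998 0.851 3.442
v -2.942 -0.991 4.158
v -3.619 -1.075 4.271
v -3.242 -0.69 4.704
v -4.474 0.414 3.692
v -4.096 0.8 4.126
v -4.246 -0.206 4.596
v -2.844 -0.94 3.474
v -2.466 -0.554 3.908
v -3.698 0.55 2.896
v -3.321 0.935 3.329
v -2.694 0.066 3.004
v -3 0.936 3.943
v -2.472 0.016 4.3
v -2.374 0.067 3.617
v -2.7 0.636 3.396
v -3.479 0.853 4.435
v -2.951 -0.068 4.793
v -3.629 -0.153 4.906
v -3.955 0.416 4.685
v -2.859 0.553 4.502
v -3.989 -0.072 2.807
v -3.461 -0.993 3.165
v -2.985 -0.556 2.915
v -3.311 0.013 2.694
v -4.468 -0.156 3.3
v -3.94 -1.076 3.657
v -4.24 -0.776 4.204
v -4.566 -0.207 3.983
v -4.081 -0.693 3.098
v 0.807 -0.295 -1.105
v 1.383 -0.568 -0.386
v 0.368 0.262 0.743
v -0.207 0.535 0.025
v 1.567 -0.133 -0.541
v 0.553 0.697 0.588
v 1.548 0.259 -0.846
v 0.533 1.088 0.283
v 1.33 0.502 -1.22
v 0.315 1.332 -0.091
v 0.972 0.532 -1.564
v -0.042 1.362 -0.435
v 0.57 0.34 -1.784
v -0.445 1.17 -0.655
v 0.232 -0.022 -1.823
v -0.783 0.808 -0.694
v 0.047 -0.457 -1.668
v -0.967 0.373 -0.539
v 0.067 -0.848 -1.363
v -0.948 -0.019 -0.234
v 0.285 -1.092 -0.989
v -0.73 -0.262 0.14
v 0.642 -1.122 -0.645
v -0.372 -0.292 0.484
v 1.045 -0.93 -0.425
v 0.03 -0.1 0.704
f 1 38 17
f 38 12 41
f 17 41 6
f 38 41 17
f 1 17 13
f 17 6 18
f 13 18 2
f 17 18 13
f 1 13 22
f 13 2 23
f 22 23 8
f 13 23 22
f 1 22 34
f 22 8 37
f 34 37 11
f 22 37 34
f 1 34 38
f 34 11 42
f 38 42 12
f 34 42 38
f 2 18 29
f 18 6 32
f 29 32 10
f 18 32 29
f 6 41 19
f 41 12 40
f 19 40 5
f 41 40 19
f 12 42 39
f 42 11 35
f 39 35 3
f 42 35 39
f 11 37 36
f 37 8 24
f 36 24 7
f 37 24 36
f 8 23 28
f 23 2 25
f 28 25 9
f 23 25 28
f 4 30 16
f 30 10 31
f 16 31 5
f 30 31 16
f 4 16 14
f 16 5 15
f 14 15 3
f 16 15 14
f 4 14 21
f 14 3 20
f 21 20 7
f 14 20 21
f 4 21 26
f 21 7 27
f 26 27 9
f 21 27 26
f 4 26 30
f 26 9 33
f 30 33 10
f 26 33 30
f 5 31 19
f 31 10 32
f 19 32 6
f 31 32 19
f 3 15 39
f 15 5 40
f 39 40 12
f 15 40 39
f 7 20 36
f 20 3 35
f 36 35 11
f 20 35 36
f 9 27 28
f 27 7 24
f 28 24 8
f 27 24 28
f 10 33 29
f 33 9 25
f 29 25 2
f 33 25 29
f 44 43 47
f 44 47 45
f 45 47 48
f 45 48 46
f 47 43 49
f 47 49 48
f 48 49 50
f 48 50 46
f 49 43 51
f 49 51 50
f 50 51 52
f 50 52 46
f 51 43 53
f 51 53 52
f 52 53 54
f 52 54 46
f 53 43 55
f 53 55 54
f 54 55 56
f 54 56 46
f 55 43 57
f 55 57 56
f 56 57 58
f 56 58 46
f 57 43 59
f 57 59 58
f 58 59 60
f 58 60 46
f 59 43 61
f 59 61 60
f 60 61 62
f 60 62 46
f 61 43 63
f 61 63 62
f 62 63 64
f 62 64 46
f 63 43 65
f 63 65 64
f 64 65 66
f 64 66 46
f 65 43 67
f 65 67 66
f 66 67 68
f 66 68 46
f 67 43 44
f 67 44 68
f 68 44 45
f 68 45 46



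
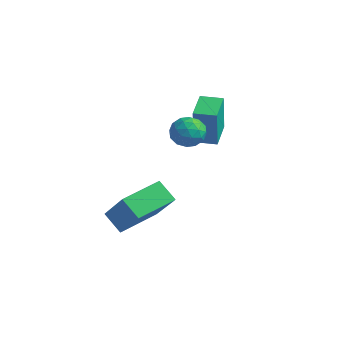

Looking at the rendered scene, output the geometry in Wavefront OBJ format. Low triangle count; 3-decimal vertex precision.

v -4.079 -3.915 -4.553
v -2.732 -4.281 -3.093
v -3.981 -2.338 -4.249
v -2.634 -2.703 -2.789
v -3.366 -3.837 -5.191
v -2.019 -4.202 -3.731
v -3.268 -2.259 -4.887
v -1.921 -2.625 -3.427
v -2.906 -0.48 -1.769
v -2.53 -0.868 -1.333
v -3.85 -0.852 -1.287
v -3.474 -1.24 -0.851
v -3.463 -0.549 -0.796
v -2.88 -0.319 -1.094
v -3.5 -1.401 -1.526
v -2.917 -1.171 -1.824
v -2.897 -1.438 -1.183
v -2.875 -0.911 -0.732
v -3.505 -0.809 -1.888
v -3.483 -0.282 -1.437
v -2.636 -0.641 -1.593
v -3.744 -1.079 -1.027
v -3.738 -0.672 -0.994
v -3.517 -0.901 -0.738
v -2.841 -0.318 -1.453
v -2.62 -0.547 -1.197
v -3.169 -0.359 -0.881
v -3.76 -1.173 -1.423
v -3.539 -1.402 -1.167
v -2.863 -0.819 -1.882
v -2.642 -1.048 -1.626
v -3.211 -1.361 -1.739
v -2.63 -1.204 -1.249
v -3.185 -1.423 -0.966
v -3.2 -1.518 -1.362
v -2.857 -1.383 -1.538
v -2.617 -0.895 -0.984
v -3.171 -1.113 -0.701
v -3.165 -0.707 -0.668
v -2.823 -0.572 -0.844
v -2.833 -1.229 -0.896
v -3.209 -0.607 -1.919
v -3.763 -0.825 -1.636
v -3.557 -1.148 -1.776
v -3.215 -1.013 -1.952
v -3.195 -0.297 -1.654
v -3.75 -0.516 -1.371
v -3.523 -0.337 -1.082
v -3.18 -0.202 -1.258
v -3.547 -0.491 -1.724
v -4.496 0.998 -2.113
v -4.262 0.728 -0.502
v -3.798 1.483 -2.133
v -3.564 1.212 -0.522
v -3.816 0.008 -2.378
v -3.582 -0.263 -0.767
v -3.118 0.492 -2.398
v -2.884 0.222 -0.787
f 2 4 1
f 5 2 1
f 1 4 3
f 3 5 1
f 2 8 4
f 6 2 5
f 6 8 2
f 4 8 3
f 7 5 3
f 3 8 7
f 7 6 5
f 8 6 7
f 9 46 25
f 46 20 49
f 25 49 14
f 46 49 25
f 9 25 21
f 25 14 26
f 21 26 10
f 25 26 21
f 9 21 30
f 21 10 31
f 30 31 16
f 21 31 30
f 9 30 42
f 30 16 45
f 42 45 19
f 30 45 42
f 9 42 46
f 42 19 50
f 46 50 20
f 42 50 46
f 10 26 37
f 26 14 40
f 37 40 18
f 26 40 37
f 14 49 27
f 49 20 48
f 27 48 13
f 49 48 27
f 20 50 47
f 50 19 43
f 47 43 11
f 50 43 47
f 19 45 44
f 45 16 32
f 44 32 15
f 45 32 44
f 16 31 36
f 31 10 33
f 36 33 17
f 31 33 36
f 12 38 24
f 38 18 39
f 24 39 13
f 38 39 24
f 12 24 22
f 24 13 23
f 22 23 11
f 24 23 22
f 12 22 29
f 22 11 28
f 29 28 15
f 22 28 29
f 12 29 34
f 29 15 35
f 34 35 17
f 29 35 34
f 12 34 38
f 34 17 41
f 38 41 18
f 34 41 38
f 13 39 27
f 39 18 40
f 27 40 14
f 39 40 27
f 11 23 47
f 23 13 48
f 47 48 20
f 23 48 47
f 15 28 44
f 28 11 43
f 44 43 19
f 28 43 44
f 17 35 36
f 35 15 32
f 36 32 16
f 35 32 36
f 18 41 37
f 41 17 33
f 37 33 10
f 41 33 37
f 52 54 51
f 55 52 51
f 51 54 53
f 53 55 51
f 52 58 54
f 56 52 55
f 56 58 52
f 54 58 53
f 57 55 53
f 53 58 57
f 57 56 55
f 58 56 57



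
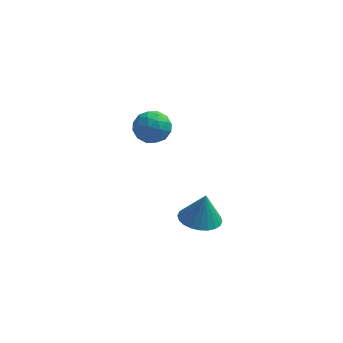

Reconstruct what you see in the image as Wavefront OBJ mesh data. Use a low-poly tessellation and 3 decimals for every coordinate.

v -2.993 4.077 -2.939
v -2.277 3.913 -2.358
v -2.623 2.847 -3.742
v -1.907 2.683 -3.161
v -2.787 2.579 -2.86
v -3.016 3.338 -2.364
v -1.884 3.422 -3.736
v -2.113 4.181 -3.24
v -1.592 3.508 -2.851
v -2.15 2.987 -2.31
v -2.75 3.773 -3.79
v -3.308 3.252 -3.249
v -2.667 4.103 -2.578
v -2.233 2.657 -3.522
v -2.75 2.596 -3.345
v -2.329 2.499 -3.004
v -3.101 3.765 -2.582
v -2.681 3.669 -2.24
v -2.981 2.885 -2.535
v -2.219 3.091 -3.86
v -1.799 2.995 -3.518
v -2.571 4.261 -3.096
v -2.15 4.164 -2.755
v -1.919 3.875 -3.565
v -1.844 3.768 -2.527
v -1.627 3.046 -2.998
v -1.613 3.48 -3.336
v -1.747 3.926 -3.045
v -2.172 3.462 -2.209
v -1.955 2.74 -2.68
v -2.472 2.678 -2.503
v -2.606 3.125 -2.212
v -1.769 3.224 -2.498
v -2.945 4.02 -3.42
v -2.728 3.298 -3.891
v -2.294 3.635 -3.888
v -2.428 4.082 -3.597
v -3.273 3.714 -3.102
v -3.056 2.992 -3.573
v -3.153 2.834 -3.055
v -3.287 3.28 -2.764
v -3.131 3.536 -3.602
v 0.383 -2.002 -4.443
v 1.315 -1.908 -4.602
v 0.617 -1.878 -2.997
v 1.204 -1.555 -4.614
v 0.967 -1.27 -4.6
v 0.642 -1.096 -4.563
v 0.278 -1.06 -4.507
v -0.071 -1.167 -4.441
v -0.351 -1.402 -4.376
v -0.518 -1.728 -4.321
v -0.549 -2.095 -4.284
v -0.438 -2.449 -4.272
v -0.202 -2.734 -4.286
v 0.124 -2.908 -4.323
v 0.488 -2.944 -4.379
v 0.837 -2.836 -4.445
v 1.116 -2.602 -4.51
v 1.284 -2.276 -4.565
f 1 38 17
f 38 12 41
f 17 41 6
f 38 41 17
f 1 17 13
f 17 6 18
f 13 18 2
f 17 18 13
f 1 13 22
f 13 2 23
f 22 23 8
f 13 23 22
f 1 22 34
f 22 8 37
f 34 37 11
f 22 37 34
f 1 34 38
f 34 11 42
f 38 42 12
f 34 42 38
f 2 18 29
f 18 6 32
f 29 32 10
f 18 32 29
f 6 41 19
f 41 12 40
f 19 40 5
f 41 40 19
f 12 42 39
f 42 11 35
f 39 35 3
f 42 35 39
f 11 37 36
f 37 8 24
f 36 24 7
f 37 24 36
f 8 23 28
f 23 2 25
f 28 25 9
f 23 25 28
f 4 30 16
f 30 10 31
f 16 31 5
f 30 31 16
f 4 16 14
f 16 5 15
f 14 15 3
f 16 15 14
f 4 14 21
f 14 3 20
f 21 20 7
f 14 20 21
f 4 21 26
f 21 7 27
f 26 27 9
f 21 27 26
f 4 26 30
f 26 9 33
f 30 33 10
f 26 33 30
f 5 31 19
f 31 10 32
f 19 32 6
f 31 32 19
f 3 15 39
f 15 5 40
f 39 40 12
f 15 40 39
f 7 20 36
f 20 3 35
f 36 35 11
f 20 35 36
f 9 27 28
f 27 7 24
f 28 24 8
f 27 24 28
f 10 33 29
f 33 9 25
f 29 25 2
f 33 25 29
f 44 43 46
f 44 46 45
f 46 43 47
f 46 47 45
f 47 43 48
f 47 48 45
f 48 43 49
f 48 49 45
f 49 43 50
f 49 50 45
f 50 43 51
f 50 51 45
f 51 43 52
f 51 52 45
f 52 43 53
f 52 53 45
f 53 43 54
f 53 54 45
f 54 43 55
f 54 55 45
f 55 43 56
f 55 56 45
f 56 43 57
f 56 57 45
f 57 43 58
f 57 58 45
f 58 43 59
f 58 59 45
f 59 43 60
f 59 60 45
f 60 43 44
f 60 44 45



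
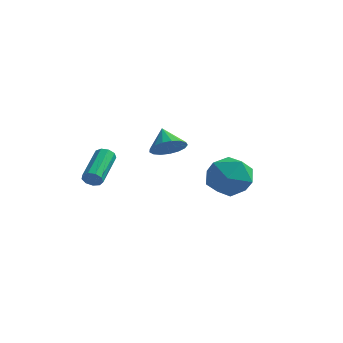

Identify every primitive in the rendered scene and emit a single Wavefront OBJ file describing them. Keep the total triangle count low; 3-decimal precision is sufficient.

v -2.812 -3.789 -3.599
v -2.578 -3.938 -3.172
v -2.793 -2.1 -2.413
v -3.028 -1.951 -2.841
v -2.344 -3.817 -3.4
v -2.559 -1.979 -2.641
v -2.329 -3.682 -3.721
v -2.544 -1.844 -2.963
v -2.54 -3.598 -3.986
v -2.755 -1.76 -3.227
v -2.879 -3.603 -4.069
v -3.094 -1.765 -3.311
v -3.186 -3.695 -3.933
v -3.402 -1.857 -3.174
v -3.319 -3.831 -3.641
v -3.534 -1.993 -2.882
v -3.215 -3.948 -3.329
v -3.43 -2.11 -2.57
v -2.922 -3.99 -3.144
v -3.137 -2.152 -2.385
v -0.922 0.346 -2.925
v -0.181 0.862 -2.815
v -1.558 1.074 -2.055
v -0.398 1.059 -3.138
v -0.735 1.092 -3.412
v -1.115 0.954 -3.574
v -1.451 0.677 -3.588
v -1.666 0.325 -3.45
v -1.71 -0.023 -3.191
v -1.574 -0.286 -2.872
v -1.289 -0.405 -2.565
v -0.92 -0.351 -2.34
v -0.551 -0.138 -2.249
v -0.268 0.187 -2.313
v -0.134 0.548 -2.518
v 1.626 -1.249 -3.337
v 2.457 -0.406 -3.772
v 3.143 -2.574 -3.008
v 3.974 -1.731 -3.443
v 3.387 -1.529 -2.344
v 2.449 -0.71 -2.548
v 3.151 -2.27 -4.232
v 2.213 -1.451 -4.436
v 3.399 -1.036 -4.325
v 3.545 -0.578 -3.159
v 2.055 -2.402 -3.621
v 2.201 -1.944 -2.455
f 2 1 5
f 2 5 3
f 3 5 6
f 3 6 4
f 5 1 7
f 5 7 6
f 6 7 8
f 6 8 4
f 7 1 9
f 7 9 8
f 8 9 10
f 8 10 4
f 9 1 11
f 9 11 10
f 10 11 12
f 10 12 4
f 11 1 13
f 11 13 12
f 12 13 14
f 12 14 4
f 13 1 15
f 13 15 14
f 14 15 16
f 14 16 4
f 15 1 17
f 15 17 16
f 16 17 18
f 16 18 4
f 17 1 19
f 17 19 18
f 18 19 20
f 18 20 4
f 19 1 2
f 19 2 20
f 20 2 3
f 20 3 4
f 22 21 24
f 22 24 23
f 24 21 25
f 24 25 23
f 25 21 26
f 25 26 23
f 26 21 27
f 26 27 23
f 27 21 28
f 27 28 23
f 28 21 29
f 28 29 23
f 29 21 30
f 29 30 23
f 30 21 31
f 30 31 23
f 31 21 32
f 31 32 23
f 32 21 33
f 32 33 23
f 33 21 34
f 33 34 23
f 34 21 35
f 34 35 23
f 35 21 22
f 35 22 23
f 36 47 41
f 36 41 37
f 36 37 43
f 36 43 46
f 36 46 47
f 37 41 45
f 41 47 40
f 47 46 38
f 46 43 42
f 43 37 44
f 39 45 40
f 39 40 38
f 39 38 42
f 39 42 44
f 39 44 45
f 40 45 41
f 38 40 47
f 42 38 46
f 44 42 43
f 45 44 37



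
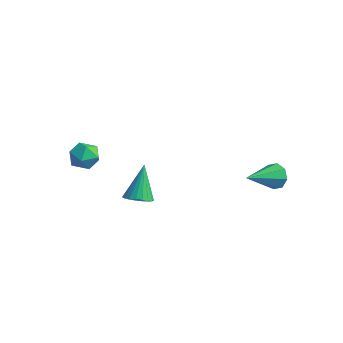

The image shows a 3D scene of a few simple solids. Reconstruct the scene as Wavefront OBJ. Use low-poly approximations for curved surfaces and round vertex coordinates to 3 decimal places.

v -0.05 -2.727 -2.089
v 0.525 -2.446 -2.056
v -0.45 -2.093 -0.531
v 0.377 -2.257 -2.171
v 0.156 -2.149 -2.272
v -0.101 -2.141 -2.341
v -0.349 -2.235 -2.367
v -0.545 -2.413 -2.345
v -0.656 -2.646 -2.278
v -0.661 -2.893 -2.179
v -0.561 -3.111 -2.065
v -0.372 -3.263 -1.954
v -0.128 -3.322 -1.867
v 0.13 -3.279 -1.819
v 0.357 -3.14 -1.817
v 0.514 -2.93 -1.862
v 0.573 -2.684 -1.947
v -3.275 -2.887 -0.776
v -2.572 -2.806 -1.013
v -2.988 -3.954 -0.287
v -2.285 -3.873 -0.524
v -2.548 -3.434 0.019
v -2.725 -2.775 -0.283
v -2.835 -3.985 -1.017
v -3.012 -3.326 -1.319
v -2.3 -3.485 -1.162
v -2.123 -3.144 -0.522
v -3.437 -3.616 -0.778
v -3.26 -3.275 -0.138
v 2.143 2.603 -1.741
v 2.514 2.785 -1.213
v 2.177 1.017 -1.219
v 2.01 2.806 -1.116
v 1.585 2.708 -1.386
v 1.487 2.549 -1.863
v 1.773 2.421 -2.269
v 2.276 2.4 -2.366
v 2.702 2.498 -2.096
v 2.8 2.657 -1.619
f 2 1 4
f 2 4 3
f 4 1 5
f 4 5 3
f 5 1 6
f 5 6 3
f 6 1 7
f 6 7 3
f 7 1 8
f 7 8 3
f 8 1 9
f 8 9 3
f 9 1 10
f 9 10 3
f 10 1 11
f 10 11 3
f 11 1 12
f 11 12 3
f 12 1 13
f 12 13 3
f 13 1 14
f 13 14 3
f 14 1 15
f 14 15 3
f 15 1 16
f 15 16 3
f 16 1 17
f 16 17 3
f 17 1 2
f 17 2 3
f 18 29 23
f 18 23 19
f 18 19 25
f 18 25 28
f 18 28 29
f 19 23 27
f 23 29 22
f 29 28 20
f 28 25 24
f 25 19 26
f 21 27 22
f 21 22 20
f 21 20 24
f 21 24 26
f 21 26 27
f 22 27 23
f 20 22 29
f 24 20 28
f 26 24 25
f 27 26 19
f 31 30 33
f 31 33 32
f 33 30 34
f 33 34 32
f 34 30 35
f 34 35 32
f 35 30 36
f 35 36 32
f 36 30 37
f 36 37 32
f 37 30 38
f 37 38 32
f 38 30 39
f 38 39 32
f 39 30 31
f 39 31 32



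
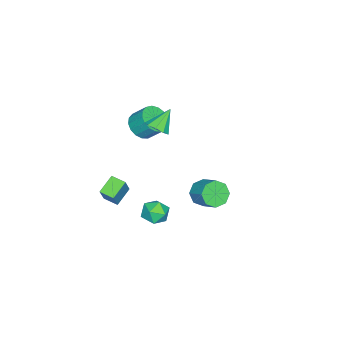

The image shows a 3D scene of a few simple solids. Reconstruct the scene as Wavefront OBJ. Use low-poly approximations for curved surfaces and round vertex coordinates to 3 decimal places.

v 2.987 3.051 3.567
v 3.566 2.534 3.797
v 4.113 3.453 4.483
v 3.533 3.969 4.253
v 3.711 2.836 3.276
v 4.258 3.755 3.961
v 3.432 3.264 2.925
v 3.979 4.183 3.611
v 2.891 3.567 2.951
v 3.438 4.486 3.636
v 2.407 3.567 3.337
v 2.954 4.486 4.023
v 2.262 3.265 3.859
v 2.809 4.184 4.544
v 2.541 2.837 4.209
v 3.088 3.756 4.895
v 3.082 2.534 4.184
v 3.629 3.453 4.869
v 3.09 1.212 1.72
v 3.895 1.355 1.866
v 3.385 -0.035 1.314
v 4.19 0.108 1.46
v 3.657 0.052 2.094
v 3.474 0.822 2.345
v 3.806 0.498 0.835
v 3.623 1.268 1.086
v 4.337 0.914 1.319
v 4.245 0.638 2.097
v 3.035 0.682 1.083
v 2.943 0.406 1.861
v 0.585 -3.15 0.127
v 1.332 -2.999 1.36
v 0.665 -2.298 -0.026
v 1.412 -2.147 1.207
v 1.608 -3.353 -0.467
v 2.355 -3.202 0.766
v 1.688 -2.501 -0.62
v 2.435 -2.35 0.613
v -3.585 -3.633 1.639
v -3.166 -3.037 1.062
v -3.155 -2.171 1.963
v -3.575 -2.767 2.541
v -3.6 -2.962 0.995
v -3.589 -2.096 1.897
v -4.03 -3.041 1.076
v -4.02 -2.175 1.978
v -4.359 -3.256 1.286
v -4.348 -2.39 2.188
v -4.51 -3.557 1.577
v -4.499 -2.691 2.479
v -4.45 -3.875 1.882
v -4.439 -3.01 2.784
v -4.191 -4.138 2.132
v -4.18 -3.273 3.033
v -3.794 -4.285 2.268
v -3.783 -3.42 3.17
v -3.349 -4.283 2.261
v -3.338 -3.417 3.162
v -2.958 -4.132 2.111
v -2.947 -3.266 3.012
v -2.711 -3.866 1.853
v -2.7 -3 2.754
v -2.664 -3.547 1.546
v -2.653 -2.681 2.447
v -2.828 -3.248 1.26
v -2.818 -2.382 2.162
v -1.89 -1.884 3.265
v -1.452 -1.29 3.447
v -2.83 -1.516 4.335
v -1.803 -1.15 3.09
v -2.195 -1.352 2.815
v -2.444 -1.804 2.751
v -2.435 -2.293 2.928
v -2.171 -2.59 3.262
v -1.775 -2.557 3.598
v -1.434 -2.209 3.778
v -1.306 -1.709 3.718
f 2 1 5
f 2 5 3
f 3 5 6
f 3 6 4
f 5 1 7
f 5 7 6
f 6 7 8
f 6 8 4
f 7 1 9
f 7 9 8
f 8 9 10
f 8 10 4
f 9 1 11
f 9 11 10
f 10 11 12
f 10 12 4
f 11 1 13
f 11 13 12
f 12 13 14
f 12 14 4
f 13 1 15
f 13 15 14
f 14 15 16
f 14 16 4
f 15 1 17
f 15 17 16
f 16 17 18
f 16 18 4
f 17 1 2
f 17 2 18
f 18 2 3
f 18 3 4
f 19 30 24
f 19 24 20
f 19 20 26
f 19 26 29
f 19 29 30
f 20 24 28
f 24 30 23
f 30 29 21
f 29 26 25
f 26 20 27
f 22 28 23
f 22 23 21
f 22 21 25
f 22 25 27
f 22 27 28
f 23 28 24
f 21 23 30
f 25 21 29
f 27 25 26
f 28 27 20
f 32 34 31
f 35 32 31
f 31 34 33
f 33 35 31
f 32 38 34
f 36 32 35
f 36 38 32
f 34 38 33
f 37 35 33
f 33 38 37
f 37 36 35
f 38 36 37
f 40 39 43
f 40 43 41
f 41 43 44
f 41 44 42
f 43 39 45
f 43 45 44
f 44 45 46
f 44 46 42
f 45 39 47
f 45 47 46
f 46 47 48
f 46 48 42
f 47 39 49
f 47 49 48
f 48 49 50
f 48 50 42
f 49 39 51
f 49 51 50
f 50 51 52
f 50 52 42
f 51 39 53
f 51 53 52
f 52 53 54
f 52 54 42
f 53 39 55
f 53 55 54
f 54 55 56
f 54 56 42
f 55 39 57
f 55 57 56
f 56 57 58
f 56 58 42
f 57 39 59
f 57 59 58
f 58 59 60
f 58 60 42
f 59 39 61
f 59 61 60
f 60 61 62
f 60 62 42
f 61 39 63
f 61 63 62
f 62 63 64
f 62 64 42
f 63 39 65
f 63 65 64
f 64 65 66
f 64 66 42
f 65 39 40
f 65 40 66
f 66 40 41
f 66 41 42
f 68 67 70
f 68 70 69
f 70 67 71
f 70 71 69
f 71 67 72
f 71 72 69
f 72 67 73
f 72 73 69
f 73 67 74
f 73 74 69
f 74 67 75
f 74 75 69
f 75 67 76
f 75 76 69
f 76 67 77
f 76 77 69
f 77 67 68
f 77 68 69



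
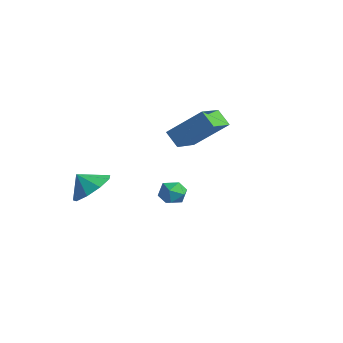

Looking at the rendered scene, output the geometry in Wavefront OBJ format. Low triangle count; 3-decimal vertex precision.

v 3.404 -1.722 2.91
v 3.889 -2.17 2.967
v 2.691 -2.51 2.773
v 3.176 -2.958 2.83
v 2.99 -2.603 3.357
v 3.43 -2.116 3.442
v 3.15 -2.564 2.298
v 3.59 -2.077 2.383
v 3.732 -2.69 2.589
v 3.633 -2.714 3.243
v 2.947 -1.966 2.497
v 2.848 -1.99 3.151
v -2.189 -2.862 0.942
v -1.566 -2.372 1.631
v -2.671 -3.338 1.718
v -2.153 -1.978 1.508
v -2.758 -1.997 1.12
v -3.096 -2.421 0.649
v -3.01 -3.051 0.316
v -2.54 -3.593 0.275
v -1.905 -3.792 0.547
v -1.404 -3.556 1.003
v -1.27 -2.995 1.431
v -1.859 0.667 3.546
v -0.743 1.765 4.93
v -2.564 1.985 3.067
v -1.448 3.084 4.452
v -1.172 0.796 2.888
v -0.056 1.895 4.273
v -1.877 2.115 2.41
v -0.761 3.213 3.794
f 1 12 6
f 1 6 2
f 1 2 8
f 1 8 11
f 1 11 12
f 2 6 10
f 6 12 5
f 12 11 3
f 11 8 7
f 8 2 9
f 4 10 5
f 4 5 3
f 4 3 7
f 4 7 9
f 4 9 10
f 5 10 6
f 3 5 12
f 7 3 11
f 9 7 8
f 10 9 2
f 14 13 16
f 14 16 15
f 16 13 17
f 16 17 15
f 17 13 18
f 17 18 15
f 18 13 19
f 18 19 15
f 19 13 20
f 19 20 15
f 20 13 21
f 20 21 15
f 21 13 22
f 21 22 15
f 22 13 23
f 22 23 15
f 23 13 14
f 23 14 15
f 25 27 24
f 28 25 24
f 24 27 26
f 26 28 24
f 25 31 27
f 29 25 28
f 29 31 25
f 27 31 26
f 30 28 26
f 26 31 30
f 30 29 28
f 31 29 30



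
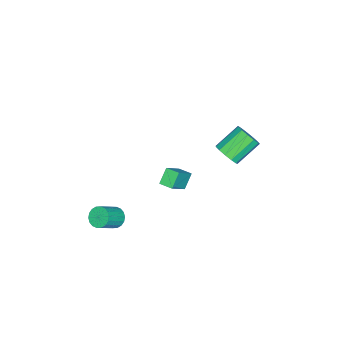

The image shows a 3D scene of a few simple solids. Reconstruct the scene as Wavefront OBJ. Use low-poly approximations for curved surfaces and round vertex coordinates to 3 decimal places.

v 2.161 -0.066 0.834
v 3.406 -0.3 2.041
v 2.293 0.773 0.861
v 3.537 0.539 2.069
v 2.923 -0.159 0.031
v 4.167 -0.393 1.239
v 3.054 0.68 0.059
v 4.299 0.446 1.266
v 3.395 -3.66 -4.456
v 3.901 -3.548 -4.97
v 5.071 -4.007 -3.918
v 4.565 -4.12 -3.404
v 3.882 -3.259 -4.823
v 5.053 -3.718 -3.77
v 3.767 -3.05 -4.603
v 4.937 -3.509 -3.551
v 3.577 -2.961 -4.355
v 4.748 -3.42 -3.302
v 3.352 -3.011 -4.126
v 4.523 -3.47 -3.073
v 3.135 -3.189 -3.963
v 4.306 -3.649 -2.91
v 2.97 -3.461 -3.897
v 4.14 -3.92 -2.844
v 2.889 -3.773 -3.942
v 4.059 -4.232 -2.89
v 2.907 -4.062 -4.09
v 4.078 -4.521 -3.037
v 3.023 -4.271 -4.309
v 4.193 -4.73 -3.257
v 3.212 -4.36 -4.558
v 4.383 -4.819 -3.505
v 3.437 -4.31 -4.787
v 4.608 -4.769 -3.734
v 3.654 -4.131 -4.95
v 4.825 -4.591 -3.897
v 3.82 -3.86 -5.016
v 4.99 -4.319 -3.963
v -2.807 0.839 -2.246
v -2.391 0.544 -1.492
v -3.757 1.407 -0.4
v -4.173 1.701 -1.154
v -2.187 1.003 -1.6
v -3.554 1.865 -0.508
v -2.181 1.409 -1.912
v -3.547 2.271 -0.821
v -2.373 1.634 -2.331
v -3.739 2.496 -1.239
v -2.703 1.607 -2.722
v -4.069 2.469 -1.631
v -3.066 1.336 -2.963
v -4.432 2.198 -1.871
v -3.346 0.907 -2.975
v -4.713 1.769 -1.884
v -3.456 0.457 -2.756
v -4.822 1.319 -1.665
v -3.359 0.127 -2.375
v -4.726 0.99 -1.284
v -3.087 0.024 -1.953
v -4.454 0.886 -0.861
v -2.726 0.18 -1.624
v -4.092 1.042 -0.532
f 2 4 1
f 5 2 1
f 1 4 3
f 3 5 1
f 2 8 4
f 6 2 5
f 6 8 2
f 4 8 3
f 7 5 3
f 3 8 7
f 7 6 5
f 8 6 7
f 10 9 13
f 10 13 11
f 11 13 14
f 11 14 12
f 13 9 15
f 13 15 14
f 14 15 16
f 14 16 12
f 15 9 17
f 15 17 16
f 16 17 18
f 16 18 12
f 17 9 19
f 17 19 18
f 18 19 20
f 18 20 12
f 19 9 21
f 19 21 20
f 20 21 22
f 20 22 12
f 21 9 23
f 21 23 22
f 22 23 24
f 22 24 12
f 23 9 25
f 23 25 24
f 24 25 26
f 24 26 12
f 25 9 27
f 25 27 26
f 26 27 28
f 26 28 12
f 27 9 29
f 27 29 28
f 28 29 30
f 28 30 12
f 29 9 31
f 29 31 30
f 30 31 32
f 30 32 12
f 31 9 33
f 31 33 32
f 32 33 34
f 32 34 12
f 33 9 35
f 33 35 34
f 34 35 36
f 34 36 12
f 35 9 37
f 35 37 36
f 36 37 38
f 36 38 12
f 37 9 10
f 37 10 38
f 38 10 11
f 38 11 12
f 40 39 43
f 40 43 41
f 41 43 44
f 41 44 42
f 43 39 45
f 43 45 44
f 44 45 46
f 44 46 42
f 45 39 47
f 45 47 46
f 46 47 48
f 46 48 42
f 47 39 49
f 47 49 48
f 48 49 50
f 48 50 42
f 49 39 51
f 49 51 50
f 50 51 52
f 50 52 42
f 51 39 53
f 51 53 52
f 52 53 54
f 52 54 42
f 53 39 55
f 53 55 54
f 54 55 56
f 54 56 42
f 55 39 57
f 55 57 56
f 56 57 58
f 56 58 42
f 57 39 59
f 57 59 58
f 58 59 60
f 58 60 42
f 59 39 61
f 59 61 60
f 60 61 62
f 60 62 42
f 61 39 40
f 61 40 62
f 62 40 41
f 62 41 42



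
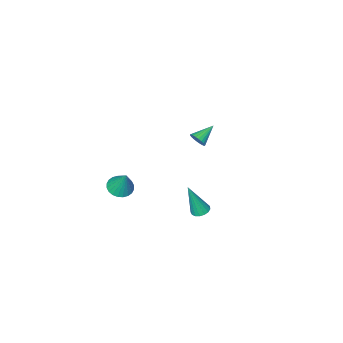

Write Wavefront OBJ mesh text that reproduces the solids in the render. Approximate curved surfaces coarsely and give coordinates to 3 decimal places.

v -3.367 -3.005 -0.187
v -3.125 -3.294 0.227
v -4.553 -3.115 0.427
v -3.106 -3.089 0.301
v -3.127 -2.871 0.3
v -3.184 -2.674 0.225
v -3.269 -2.527 0.087
v -3.369 -2.453 -0.092
v -3.469 -2.463 -0.286
v -3.553 -2.556 -0.465
v -3.609 -2.717 -0.602
v -3.628 -2.922 -0.676
v -3.608 -3.139 -0.675
v -3.551 -3.336 -0.6
v -3.466 -3.483 -0.462
v -3.366 -3.557 -0.283
v -3.266 -3.547 -0.089
v -3.182 -3.454 0.091
v 0.197 2.075 -0.803
v 0.721 2.032 -0.966
v 0.783 1.725 1.163
v 0.693 2.288 -0.912
v 0.551 2.495 -0.833
v 0.329 2.606 -0.747
v 0.076 2.596 -0.674
v -0.149 2.466 -0.63
v -0.294 2.247 -0.626
v -0.327 1.988 -0.662
v -0.24 1.749 -0.73
v -0.052 1.585 -0.815
v 0.192 1.533 -0.898
v 0.438 1.606 -0.958
v 0.629 1.785 -0.983
v 3.7 -0.267 1.325
v 4.204 0.21 1.068
v 3.78 0.427 2.775
v 3.959 0.352 1.014
v 3.674 0.4 1.007
v 3.393 0.346 1.048
v 3.159 0.199 1.131
v 3.008 -0.019 1.244
v 2.961 -0.275 1.369
v 3.027 -0.53 1.488
v 3.196 -0.745 1.581
v 3.441 -0.887 1.636
v 3.726 -0.935 1.643
v 4.006 -0.881 1.602
v 4.24 -0.734 1.519
v 4.392 -0.516 1.406
v 4.439 -0.26 1.281
v 4.372 -0.005 1.162
f 2 1 4
f 2 4 3
f 4 1 5
f 4 5 3
f 5 1 6
f 5 6 3
f 6 1 7
f 6 7 3
f 7 1 8
f 7 8 3
f 8 1 9
f 8 9 3
f 9 1 10
f 9 10 3
f 10 1 11
f 10 11 3
f 11 1 12
f 11 12 3
f 12 1 13
f 12 13 3
f 13 1 14
f 13 14 3
f 14 1 15
f 14 15 3
f 15 1 16
f 15 16 3
f 16 1 17
f 16 17 3
f 17 1 18
f 17 18 3
f 18 1 2
f 18 2 3
f 20 19 22
f 20 22 21
f 22 19 23
f 22 23 21
f 23 19 24
f 23 24 21
f 24 19 25
f 24 25 21
f 25 19 26
f 25 26 21
f 26 19 27
f 26 27 21
f 27 19 28
f 27 28 21
f 28 19 29
f 28 29 21
f 29 19 30
f 29 30 21
f 30 19 31
f 30 31 21
f 31 19 32
f 31 32 21
f 32 19 33
f 32 33 21
f 33 19 20
f 33 20 21
f 35 34 37
f 35 37 36
f 37 34 38
f 37 38 36
f 38 34 39
f 38 39 36
f 39 34 40
f 39 40 36
f 40 34 41
f 40 41 36
f 41 34 42
f 41 42 36
f 42 34 43
f 42 43 36
f 43 34 44
f 43 44 36
f 44 34 45
f 44 45 36
f 45 34 46
f 45 46 36
f 46 34 47
f 46 47 36
f 47 34 48
f 47 48 36
f 48 34 49
f 48 49 36
f 49 34 50
f 49 50 36
f 50 34 51
f 50 51 36
f 51 34 35
f 51 35 36



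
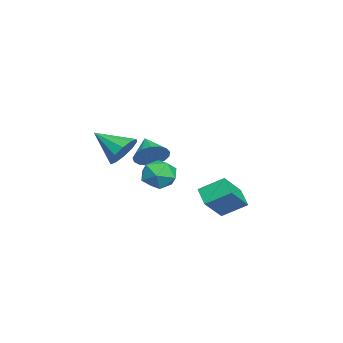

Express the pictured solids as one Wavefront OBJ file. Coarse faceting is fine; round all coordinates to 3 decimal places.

v -3.297 -1.941 0.781
v -2.618 -2.362 1.508
v -4.603 -2.499 1.679
v -2.703 -1.883 1.682
v -2.925 -1.417 1.649
v -3.231 -1.071 1.418
v -3.553 -0.924 1.04
v -3.816 -1.011 0.604
v -3.96 -1.31 0.208
v -3.952 -1.754 -0.057
v -3.794 -2.241 -0.129
v -3.522 -2.659 0.007
v -3.199 -2.913 0.32
v -2.898 -2.944 0.739
v -2.688 -2.745 1.168
v 3.422 -2.477 3.388
v 3.826 -2.013 4.288
v 2.858 -4.123 4.492
v 3.18 -1.829 4.231
v 2.627 -1.894 3.852
v 2.378 -2.181 3.296
v 2.528 -2.581 2.775
v 3.019 -2.942 2.489
v 3.665 -3.125 2.546
v 4.218 -3.061 2.925
v 4.467 -2.774 3.481
v 4.317 -2.373 4.002
v -2.908 -0.494 0.025
v -2.049 -0.904 0.718
v -2.551 -1.876 -1.238
v -1.692 -2.286 -0.545
v -2.816 -2.383 -0.208
v -3.037 -1.528 0.572
v -1.563 -1.252 -1.092
v -1.784 -0.397 -0.312
v -1.218 -1.373 0.027
v -1.992 -2.072 0.574
v -2.608 -0.708 -1.094
v -3.382 -1.407 -0.547
v -0.445 1.907 -1.464
v -0.514 3.333 -0.597
v 0.525 2.382 -2.169
v 0.456 3.808 -1.303
v 0.944 1.132 -0.077
v 0.875 2.558 0.789
v 1.914 1.607 -0.783
v 1.845 3.033 0.084
f 2 1 4
f 2 4 3
f 4 1 5
f 4 5 3
f 5 1 6
f 5 6 3
f 6 1 7
f 6 7 3
f 7 1 8
f 7 8 3
f 8 1 9
f 8 9 3
f 9 1 10
f 9 10 3
f 10 1 11
f 10 11 3
f 11 1 12
f 11 12 3
f 12 1 13
f 12 13 3
f 13 1 14
f 13 14 3
f 14 1 15
f 14 15 3
f 15 1 2
f 15 2 3
f 17 16 19
f 17 19 18
f 19 16 20
f 19 20 18
f 20 16 21
f 20 21 18
f 21 16 22
f 21 22 18
f 22 16 23
f 22 23 18
f 23 16 24
f 23 24 18
f 24 16 25
f 24 25 18
f 25 16 26
f 25 26 18
f 26 16 27
f 26 27 18
f 27 16 17
f 27 17 18
f 28 39 33
f 28 33 29
f 28 29 35
f 28 35 38
f 28 38 39
f 29 33 37
f 33 39 32
f 39 38 30
f 38 35 34
f 35 29 36
f 31 37 32
f 31 32 30
f 31 30 34
f 31 34 36
f 31 36 37
f 32 37 33
f 30 32 39
f 34 30 38
f 36 34 35
f 37 36 29
f 41 43 40
f 44 41 40
f 40 43 42
f 42 44 40
f 41 47 43
f 45 41 44
f 45 47 41
f 43 47 42
f 46 44 42
f 42 47 46
f 46 45 44
f 47 45 46



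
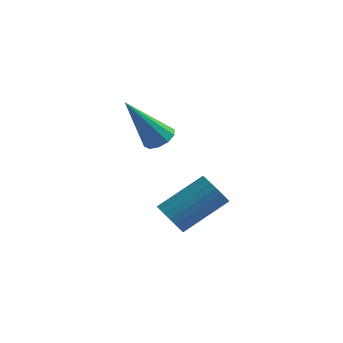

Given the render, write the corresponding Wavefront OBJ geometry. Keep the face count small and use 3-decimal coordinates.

v 0.719 -2.932 3.042
v 1.155 -3.342 3.16
v -0.279 -3.468 4.858
v 1.258 -3.014 3.314
v 1.156 -2.654 3.364
v 0.887 -2.401 3.291
v 0.553 -2.35 3.123
v 0.283 -2.522 2.924
v 0.179 -2.85 2.77
v 0.281 -3.209 2.72
v 0.551 -3.462 2.793
v 0.884 -3.513 2.961
v 1.445 -4.102 -0.065
v 1.971 -4.41 -0.367
v 3.22 -3.305 0.682
v 2.695 -2.998 0.985
v 1.923 -4.191 -0.54
v 3.173 -3.087 0.509
v 1.793 -3.957 -0.631
v 3.042 -2.853 0.418
v 1.602 -3.748 -0.624
v 2.851 -2.644 0.425
v 1.385 -3.601 -0.52
v 2.634 -2.496 0.529
v 1.177 -3.54 -0.337
v 2.427 -2.436 0.712
v 1.017 -3.576 -0.108
v 2.266 -2.472 0.941
v 0.93 -3.703 0.13
v 2.179 -2.599 1.179
v 0.932 -3.9 0.333
v 2.182 -2.795 1.382
v 1.024 -4.131 0.468
v 2.273 -3.026 1.517
v 1.188 -4.357 0.511
v 2.437 -3.253 1.56
v 1.396 -4.539 0.454
v 2.646 -3.435 1.503
v 1.613 -4.646 0.308
v 2.863 -3.541 1.357
v 1.802 -4.658 0.097
v 3.051 -3.554 1.146
v 1.928 -4.575 -0.142
v 3.177 -3.47 0.907
f 2 1 4
f 2 4 3
f 4 1 5
f 4 5 3
f 5 1 6
f 5 6 3
f 6 1 7
f 6 7 3
f 7 1 8
f 7 8 3
f 8 1 9
f 8 9 3
f 9 1 10
f 9 10 3
f 10 1 11
f 10 11 3
f 11 1 12
f 11 12 3
f 12 1 2
f 12 2 3
f 14 13 17
f 14 17 15
f 15 17 18
f 15 18 16
f 17 13 19
f 17 19 18
f 18 19 20
f 18 20 16
f 19 13 21
f 19 21 20
f 20 21 22
f 20 22 16
f 21 13 23
f 21 23 22
f 22 23 24
f 22 24 16
f 23 13 25
f 23 25 24
f 24 25 26
f 24 26 16
f 25 13 27
f 25 27 26
f 26 27 28
f 26 28 16
f 27 13 29
f 27 29 28
f 28 29 30
f 28 30 16
f 29 13 31
f 29 31 30
f 30 31 32
f 30 32 16
f 31 13 33
f 31 33 32
f 32 33 34
f 32 34 16
f 33 13 35
f 33 35 34
f 34 35 36
f 34 36 16
f 35 13 37
f 35 37 36
f 36 37 38
f 36 38 16
f 37 13 39
f 37 39 38
f 38 39 40
f 38 40 16
f 39 13 41
f 39 41 40
f 40 41 42
f 40 42 16
f 41 13 43
f 41 43 42
f 42 43 44
f 42 44 16
f 43 13 14
f 43 14 44
f 44 14 15
f 44 15 16



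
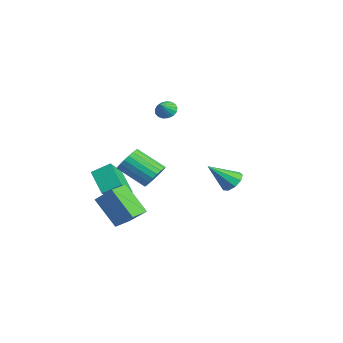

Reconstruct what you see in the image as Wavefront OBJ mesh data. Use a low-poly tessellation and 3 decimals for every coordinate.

v -3.466 1.106 1.81
v -2.987 1.115 1.371
v -2.834 0.594 2.49
v -2.946 1.378 1.532
v -3.024 1.579 1.756
v -3.203 1.672 1.993
v -3.442 1.635 2.188
v -3.687 1.477 2.296
v -3.882 1.234 2.294
v -3.981 0.962 2.18
v -3.962 0.723 1.982
v -3.829 0.571 1.745
v -3.614 0.543 1.522
v -3.364 0.643 1.366
v -3.138 0.85 1.311
v 3.771 -1.362 -0.098
v 4.022 -0.966 0.575
v 3.139 -2.203 1.631
v 2.889 -2.598 0.958
v 3.725 -0.811 0.509
v 2.842 -2.048 1.564
v 3.437 -0.752 0.337
v 2.554 -1.989 1.392
v 3.206 -0.798 0.09
v 2.323 -2.035 1.145
v 3.073 -0.942 -0.189
v 2.19 -2.178 0.866
v 3.061 -1.158 -0.453
v 2.178 -2.395 0.602
v 3.172 -1.409 -0.655
v 2.289 -2.646 0.4
v 3.386 -1.652 -0.761
v 2.503 -2.889 0.295
v 3.667 -1.845 -0.752
v 2.784 -3.082 0.304
v 3.966 -1.954 -0.63
v 3.083 -3.191 0.426
v 4.231 -1.961 -0.416
v 3.349 -3.198 0.64
v 4.417 -1.864 -0.147
v 3.535 -3.101 0.909
v 4.491 -1.68 0.131
v 3.609 -2.917 1.186
v 4.441 -1.442 0.369
v 3.558 -2.678 1.424
v 4.275 -1.189 0.526
v 3.392 -2.426 1.581
v -2.178 -3.395 -1.921
v -1.928 -2.37 -1.289
v -2.944 -2.619 -2.877
v -2.694 -1.594 -2.245
v -0.686 -3.146 -2.915
v -0.436 -2.121 -2.283
v -1.452 -2.37 -3.871
v -1.202 -1.345 -3.239
v -2.353 4.578 -3.565
v -1.569 4.507 -3.623
v -2.387 3.162 -2.255
v -1.694 4.865 -3.238
v -2.128 5.09 -3.007
v -2.667 5.075 -3.037
v -3.06 4.827 -3.314
v -3.122 4.464 -3.708
v -2.825 4.154 -4.036
v -2.307 4.042 -4.144
v -1.811 4.182 -3.98
v 0.323 -3.75 -2.889
v 1.326 -3.06 -1.836
v -0.33 -2.841 -2.862
v 0.673 -2.151 -1.809
v 1.427 -2.909 -4.491
v 2.43 -2.219 -3.438
v 0.774 -2 -4.464
v 1.777 -1.31 -3.411
f 2 1 4
f 2 4 3
f 4 1 5
f 4 5 3
f 5 1 6
f 5 6 3
f 6 1 7
f 6 7 3
f 7 1 8
f 7 8 3
f 8 1 9
f 8 9 3
f 9 1 10
f 9 10 3
f 10 1 11
f 10 11 3
f 11 1 12
f 11 12 3
f 12 1 13
f 12 13 3
f 13 1 14
f 13 14 3
f 14 1 15
f 14 15 3
f 15 1 2
f 15 2 3
f 17 16 20
f 17 20 18
f 18 20 21
f 18 21 19
f 20 16 22
f 20 22 21
f 21 22 23
f 21 23 19
f 22 16 24
f 22 24 23
f 23 24 25
f 23 25 19
f 24 16 26
f 24 26 25
f 25 26 27
f 25 27 19
f 26 16 28
f 26 28 27
f 27 28 29
f 27 29 19
f 28 16 30
f 28 30 29
f 29 30 31
f 29 31 19
f 30 16 32
f 30 32 31
f 31 32 33
f 31 33 19
f 32 16 34
f 32 34 33
f 33 34 35
f 33 35 19
f 34 16 36
f 34 36 35
f 35 36 37
f 35 37 19
f 36 16 38
f 36 38 37
f 37 38 39
f 37 39 19
f 38 16 40
f 38 40 39
f 39 40 41
f 39 41 19
f 40 16 42
f 40 42 41
f 41 42 43
f 41 43 19
f 42 16 44
f 42 44 43
f 43 44 45
f 43 45 19
f 44 16 46
f 44 46 45
f 45 46 47
f 45 47 19
f 46 16 17
f 46 17 47
f 47 17 18
f 47 18 19
f 49 51 48
f 52 49 48
f 48 51 50
f 50 52 48
f 49 55 51
f 53 49 52
f 53 55 49
f 51 55 50
f 54 52 50
f 50 55 54
f 54 53 52
f 55 53 54
f 57 56 59
f 57 59 58
f 59 56 60
f 59 60 58
f 60 56 61
f 60 61 58
f 61 56 62
f 61 62 58
f 62 56 63
f 62 63 58
f 63 56 64
f 63 64 58
f 64 56 65
f 64 65 58
f 65 56 66
f 65 66 58
f 66 56 57
f 66 57 58
f 68 70 67
f 71 68 67
f 67 70 69
f 69 71 67
f 68 74 70
f 72 68 71
f 72 74 68
f 70 74 69
f 73 71 69
f 69 74 73
f 73 72 71
f 74 72 73



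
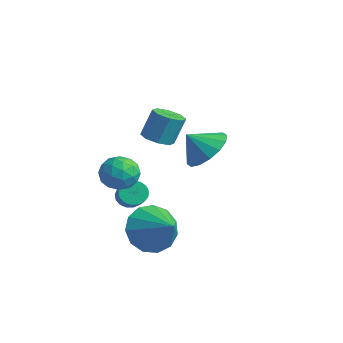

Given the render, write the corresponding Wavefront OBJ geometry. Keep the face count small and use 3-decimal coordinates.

v -4.493 -0.935 -2.632
v -3.921 -0.689 -2.098
v -3.679 -1.891 -3.062
v -3.107 -1.645 -2.528
v -3.795 -2 -2.258
v -4.298 -1.41 -1.992
v -3.302 -1.17 -3.168
v -3.805 -0.58 -2.902
v -3.185 -0.835 -2.429
v -3.49 -1.348 -1.867
v -4.11 -1.232 -3.293
v -4.415 -1.745 -2.731
v -4.278 -0.728 -2.327
v -3.322 -1.852 -2.833
v -3.726 -2.061 -2.674
v -3.39 -1.916 -2.36
v -4.5 -1.152 -2.264
v -4.164 -1.007 -1.951
v -4.09 -1.778 -2.045
v -3.436 -1.573 -3.209
v -3.1 -1.428 -2.896
v -4.21 -0.664 -2.8
v -3.874 -0.519 -2.486
v -3.51 -0.802 -3.115
v -3.509 -0.669 -2.208
v -3.031 -1.231 -2.461
v -3.146 -0.952 -2.837
v -3.441 -0.605 -2.681
v -3.689 -0.971 -1.877
v -3.211 -1.533 -2.13
v -3.615 -1.741 -1.971
v -3.91 -1.394 -1.815
v -3.256 -1.056 -2.072
v -4.389 -1.047 -3.03
v -3.911 -1.609 -3.283
v -3.69 -1.186 -3.345
v -3.985 -0.839 -3.189
v -4.569 -1.349 -2.699
v -4.091 -1.911 -2.952
v -4.159 -1.975 -2.479
v -4.454 -1.628 -2.323
v -4.344 -1.524 -3.088
v -1.093 -1.826 -4.07
v -0.697 -2.507 -4.794
v 0.293 -1.874 -3.27
v -0.565 -1.953 -4.992
v -0.599 -1.359 -4.896
v -0.791 -0.913 -4.539
v -1.078 -0.757 -4.032
v -1.37 -0.941 -3.537
v -1.574 -1.405 -3.212
v -1.625 -2.004 -3.159
v -1.507 -2.546 -3.395
v -1.257 -2.859 -3.845
v -0.956 -2.845 -4.367
v -4.157 -0.583 -4.174
v -3.832 -0.651 -4.625
v -2.919 -1.124 -3.897
v -3.243 -1.057 -3.446
v -3.772 -0.404 -4.54
v -2.859 -0.877 -3.812
v -3.801 -0.198 -4.37
v -2.887 -0.671 -3.642
v -3.91 -0.081 -4.156
v -2.997 -0.554 -3.428
v -4.077 -0.078 -3.946
v -3.164 -0.552 -3.218
v -4.261 -0.192 -3.788
v -3.348 -0.665 -3.06
v -4.422 -0.395 -3.718
v -3.509 -0.868 -2.99
v -4.522 -0.641 -3.753
v -3.609 -1.114 -3.025
v -4.538 -0.874 -3.885
v -3.625 -1.347 -3.157
v -4.467 -1.041 -4.082
v -3.553 -1.514 -3.354
v -4.324 -1.102 -4.301
v -3.411 -1.576 -3.573
v -4.144 -1.045 -4.49
v -3.231 -1.518 -3.762
v -3.966 -0.882 -4.607
v -3.053 -1.356 -3.88
v -2.209 -0.749 -0.313
v -1.579 -0.673 -0.399
v -1.482 -0.214 0.728
v -2.111 -0.291 0.813
v -1.836 -0.279 -0.537
v -1.739 0.179 0.59
v -2.311 -0.161 -0.544
v -2.214 0.297 0.583
v -2.727 -0.388 -0.416
v -2.629 0.071 0.711
v -2.838 -0.826 -0.228
v -2.741 -0.367 0.899
v -2.581 -1.219 -0.09
v -2.484 -0.761 1.037
v -2.106 -1.337 -0.083
v -2.009 -0.879 1.044
v -1.691 -1.111 -0.211
v -1.593 -0.652 0.916
v -2.971 2.093 -2.079
v -2.219 2.391 -1.441
v -3.409 1.447 -1.261
v -2.61 2.747 -1.37
v -3.098 2.927 -1.488
v -3.551 2.884 -1.765
v -3.849 2.629 -2.126
v -3.912 2.23 -2.475
v -3.723 1.794 -2.717
v -3.332 1.439 -2.788
v -2.844 1.258 -2.669
v -2.391 1.301 -2.392
v -2.093 1.557 -2.031
v -2.03 1.955 -1.683
f 1 38 17
f 38 12 41
f 17 41 6
f 38 41 17
f 1 17 13
f 17 6 18
f 13 18 2
f 17 18 13
f 1 13 22
f 13 2 23
f 22 23 8
f 13 23 22
f 1 22 34
f 22 8 37
f 34 37 11
f 22 37 34
f 1 34 38
f 34 11 42
f 38 42 12
f 34 42 38
f 2 18 29
f 18 6 32
f 29 32 10
f 18 32 29
f 6 41 19
f 41 12 40
f 19 40 5
f 41 40 19
f 12 42 39
f 42 11 35
f 39 35 3
f 42 35 39
f 11 37 36
f 37 8 24
f 36 24 7
f 37 24 36
f 8 23 28
f 23 2 25
f 28 25 9
f 23 25 28
f 4 30 16
f 30 10 31
f 16 31 5
f 30 31 16
f 4 16 14
f 16 5 15
f 14 15 3
f 16 15 14
f 4 14 21
f 14 3 20
f 21 20 7
f 14 20 21
f 4 21 26
f 21 7 27
f 26 27 9
f 21 27 26
f 4 26 30
f 26 9 33
f 30 33 10
f 26 33 30
f 5 31 19
f 31 10 32
f 19 32 6
f 31 32 19
f 3 15 39
f 15 5 40
f 39 40 12
f 15 40 39
f 7 20 36
f 20 3 35
f 36 35 11
f 20 35 36
f 9 27 28
f 27 7 24
f 28 24 8
f 27 24 28
f 10 33 29
f 33 9 25
f 29 25 2
f 33 25 29
f 44 43 46
f 44 46 45
f 46 43 47
f 46 47 45
f 47 43 48
f 47 48 45
f 48 43 49
f 48 49 45
f 49 43 50
f 49 50 45
f 50 43 51
f 50 51 45
f 51 43 52
f 51 52 45
f 52 43 53
f 52 53 45
f 53 43 54
f 53 54 45
f 54 43 55
f 54 55 45
f 55 43 44
f 55 44 45
f 57 56 60
f 57 60 58
f 58 60 61
f 58 61 59
f 60 56 62
f 60 62 61
f 61 62 63
f 61 63 59
f 62 56 64
f 62 64 63
f 63 64 65
f 63 65 59
f 64 56 66
f 64 66 65
f 65 66 67
f 65 67 59
f 66 56 68
f 66 68 67
f 67 68 69
f 67 69 59
f 68 56 70
f 68 70 69
f 69 70 71
f 69 71 59
f 70 56 72
f 70 72 71
f 71 72 73
f 71 73 59
f 72 56 74
f 72 74 73
f 73 74 75
f 73 75 59
f 74 56 76
f 74 76 75
f 75 76 77
f 75 77 59
f 76 56 78
f 76 78 77
f 77 78 79
f 77 79 59
f 78 56 80
f 78 80 79
f 79 80 81
f 79 81 59
f 80 56 82
f 80 82 81
f 81 82 83
f 81 83 59
f 82 56 57
f 82 57 83
f 83 57 58
f 83 58 59
f 85 84 88
f 85 88 86
f 86 88 89
f 86 89 87
f 88 84 90
f 88 90 89
f 89 90 91
f 89 91 87
f 90 84 92
f 90 92 91
f 91 92 93
f 91 93 87
f 92 84 94
f 92 94 93
f 93 94 95
f 93 95 87
f 94 84 96
f 94 96 95
f 95 96 97
f 95 97 87
f 96 84 98
f 96 98 97
f 97 98 99
f 97 99 87
f 98 84 100
f 98 100 99
f 99 100 101
f 99 101 87
f 100 84 85
f 100 85 101
f 101 85 86
f 101 86 87
f 103 102 105
f 103 105 104
f 105 102 106
f 105 106 104
f 106 102 107
f 106 107 104
f 107 102 108
f 107 108 104
f 108 102 109
f 108 109 104
f 109 102 110
f 109 110 104
f 110 102 111
f 110 111 104
f 111 102 112
f 111 112 104
f 112 102 113
f 112 113 104
f 113 102 114
f 113 114 104
f 114 102 115
f 114 115 104
f 115 102 103
f 115 103 104

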